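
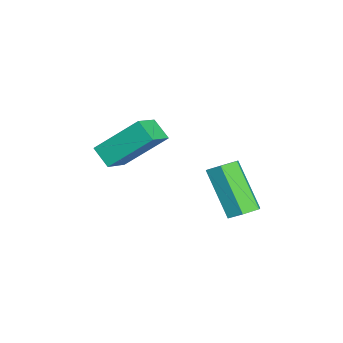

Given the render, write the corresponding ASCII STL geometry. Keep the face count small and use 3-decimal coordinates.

solid 
facet normal 0.523 0.353 -0.776
outer loop
vertex -0.112 -0.082 1.547
vertex -0.451 0.46 1.565
vertex 0.089 0.408 1.905
endloop
endfacet
facet normal 0.792 -0.537 0.290
outer loop
vertex -0.112 -0.082 1.547
vertex 0.089 0.408 1.905
vertex -1.21 -0.823 3.176
endloop
endfacet
facet normal 0.792 -0.537 0.290
outer loop
vertex -1.21 -0.823 3.176
vertex 0.089 0.408 1.905
vertex -1.009 -0.333 3.535
endloop
endfacet
facet normal -0.523 -0.354 0.776
outer loop
vertex -1.21 -0.823 3.176
vertex -1.009 -0.333 3.535
vertex -1.549 -0.28 3.195
endloop
endfacet
facet normal 0.523 0.353 -0.776
outer loop
vertex 0.089 0.408 1.905
vertex -0.451 0.46 1.565
vertex -0.25 0.951 1.924
endloop
endfacet
facet normal 0.668 0.395 0.630
outer loop
vertex 0.089 0.408 1.905
vertex -0.25 0.951 1.924
vertex -1.009 -0.333 3.535
endloop
endfacet
facet normal 0.668 0.396 0.630
outer loop
vertex -1.009 -0.333 3.535
vertex -0.25 0.951 1.924
vertex -1.348 0.21 3.553
endloop
endfacet
facet normal -0.523 -0.352 0.776
outer loop
vertex -1.009 -0.333 3.535
vertex -1.348 0.21 3.553
vertex -1.549 -0.28 3.195
endloop
endfacet
facet normal 0.523 0.353 -0.776
outer loop
vertex -0.25 0.951 1.924
vertex -0.451 0.46 1.565
vertex -0.79 1.003 1.584
endloop
endfacet
facet normal -0.124 0.932 0.340
outer loop
vertex -0.25 0.951 1.924
vertex -0.79 1.003 1.584
vertex -1.348 0.21 3.553
endloop
endfacet
facet normal -0.124 0.932 0.340
outer loop
vertex -1.348 0.21 3.553
vertex -0.79 1.003 1.584
vertex -1.888 0.262 3.213
endloop
endfacet
facet normal -0.523 -0.353 0.776
outer loop
vertex -1.348 0.21 3.553
vertex -1.888 0.262 3.213
vertex -1.549 -0.28 3.195
endloop
endfacet
facet normal 0.523 0.354 -0.776
outer loop
vertex -0.79 1.003 1.584
vertex -0.451 0.46 1.565
vertex -0.991 0.513 1.225
endloop
endfacet
facet normal -0.792 0.537 -0.290
outer loop
vertex -0.79 1.003 1.584
vertex -0.991 0.513 1.225
vertex -1.888 0.262 3.213
endloop
endfacet
facet normal -0.792 0.537 -0.290
outer loop
vertex -1.888 0.262 3.213
vertex -0.991 0.513 1.225
vertex -2.089 -0.228 2.855
endloop
endfacet
facet normal -0.523 -0.353 0.776
outer loop
vertex -1.888 0.262 3.213
vertex -2.089 -0.228 2.855
vertex -1.549 -0.28 3.195
endloop
endfacet
facet normal 0.523 0.352 -0.776
outer loop
vertex -0.991 0.513 1.225
vertex -0.451 0.46 1.565
vertex -0.652 -0.03 1.207
endloop
endfacet
facet normal -0.668 -0.396 -0.630
outer loop
vertex -0.991 0.513 1.225
vertex -0.652 -0.03 1.207
vertex -2.089 -0.228 2.855
endloop
endfacet
facet normal -0.668 -0.395 -0.630
outer loop
vertex -2.089 -0.228 2.855
vertex -0.652 -0.03 1.207
vertex -1.75 -0.771 2.836
endloop
endfacet
facet normal -0.523 -0.353 0.776
outer loop
vertex -2.089 -0.228 2.855
vertex -1.75 -0.771 2.836
vertex -1.549 -0.28 3.195
endloop
endfacet
facet normal 0.523 0.353 -0.776
outer loop
vertex -0.652 -0.03 1.207
vertex -0.451 0.46 1.565
vertex -0.112 -0.082 1.547
endloop
endfacet
facet normal 0.124 -0.932 -0.340
outer loop
vertex -0.652 -0.03 1.207
vertex -0.112 -0.082 1.547
vertex -1.75 -0.771 2.836
endloop
endfacet
facet normal 0.124 -0.932 -0.340
outer loop
vertex -1.75 -0.771 2.836
vertex -0.112 -0.082 1.547
vertex -1.21 -0.823 3.176
endloop
endfacet
facet normal -0.523 -0.353 0.776
outer loop
vertex -1.75 -0.771 2.836
vertex -1.21 -0.823 3.176
vertex -1.549 -0.28 3.195
endloop
endfacet
facet normal -0.599 -0.535 0.595
outer loop
vertex -2.655 -4.658 3.275
vertex -2.661 -3.123 4.649
vertex -3.688 -4.145 2.697
endloop
endfacet
facet normal 0.003 -0.746 -0.666
outer loop
vertex -3.119 -3.637 2.131
vertex -2.655 -4.658 3.275
vertex -3.688 -4.145 2.697
endloop
endfacet
facet normal -0.599 -0.535 0.595
outer loop
vertex -3.688 -4.145 2.697
vertex -2.661 -3.123 4.649
vertex -3.694 -2.61 4.071
endloop
endfacet
facet normal -0.801 0.398 -0.448
outer loop
vertex -3.694 -2.61 4.071
vertex -3.119 -3.637 2.131
vertex -3.688 -4.145 2.697
endloop
endfacet
facet normal 0.801 -0.398 0.448
outer loop
vertex -2.655 -4.658 3.275
vertex -2.092 -2.615 4.083
vertex -2.661 -3.123 4.649
endloop
endfacet
facet normal 0.003 -0.746 -0.666
outer loop
vertex -2.086 -4.15 2.709
vertex -2.655 -4.658 3.275
vertex -3.119 -3.637 2.131
endloop
endfacet
facet normal 0.801 -0.398 0.448
outer loop
vertex -2.086 -4.15 2.709
vertex -2.092 -2.615 4.083
vertex -2.655 -4.658 3.275
endloop
endfacet
facet normal -0.003 0.746 0.666
outer loop
vertex -2.661 -3.123 4.649
vertex -2.092 -2.615 4.083
vertex -3.694 -2.61 4.071
endloop
endfacet
facet normal -0.801 0.398 -0.448
outer loop
vertex -3.125 -2.102 3.505
vertex -3.119 -3.637 2.131
vertex -3.694 -2.61 4.071
endloop
endfacet
facet normal -0.003 0.746 0.666
outer loop
vertex -3.694 -2.61 4.071
vertex -2.092 -2.615 4.083
vertex -3.125 -2.102 3.505
endloop
endfacet
facet normal 0.599 0.535 -0.595
outer loop
vertex -3.125 -2.102 3.505
vertex -2.086 -4.15 2.709
vertex -3.119 -3.637 2.131
endloop
endfacet
facet normal 0.599 0.535 -0.595
outer loop
vertex -2.092 -2.615 4.083
vertex -2.086 -4.15 2.709
vertex -3.125 -2.102 3.505
endloop
endfacet

endsolid


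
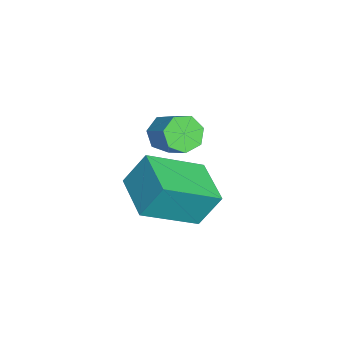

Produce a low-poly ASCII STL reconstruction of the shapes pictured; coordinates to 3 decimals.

solid 
facet normal -0.663 -0.503 -0.555
outer loop
vertex -2.34 -0.288 2.754
vertex -2.725 -0.367 3.285
vertex -2.727 0.124 2.843
endloop
endfacet
facet normal 0.321 0.478 -0.817
outer loop
vertex -2.34 -0.288 2.754
vertex -2.727 0.124 2.843
vertex -1.611 0.265 3.364
endloop
endfacet
facet normal 0.321 0.480 -0.817
outer loop
vertex -1.611 0.265 3.364
vertex -2.727 0.124 2.843
vertex -1.998 0.677 3.454
endloop
endfacet
facet normal 0.664 0.503 0.554
outer loop
vertex -1.611 0.265 3.364
vertex -1.998 0.677 3.454
vertex -1.995 0.187 3.895
endloop
endfacet
facet normal -0.663 -0.502 -0.555
outer loop
vertex -2.727 0.124 2.843
vertex -2.725 -0.367 3.285
vertex -3.113 0.167 3.265
endloop
endfacet
facet normal -0.328 0.861 -0.388
outer loop
vertex -2.727 0.124 2.843
vertex -3.113 0.167 3.265
vertex -1.998 0.677 3.454
endloop
endfacet
facet normal -0.328 0.861 -0.389
outer loop
vertex -1.998 0.677 3.454
vertex -3.113 0.167 3.265
vertex -2.384 0.72 3.875
endloop
endfacet
facet normal 0.662 0.504 0.555
outer loop
vertex -1.998 0.677 3.454
vertex -2.384 0.72 3.875
vertex -1.995 0.187 3.895
endloop
endfacet
facet normal -0.663 -0.503 -0.554
outer loop
vertex -3.113 0.167 3.265
vertex -2.725 -0.367 3.285
vertex -3.206 -0.192 3.702
endloop
endfacet
facet normal -0.731 0.595 0.334
outer loop
vertex -3.113 0.167 3.265
vertex -3.206 -0.192 3.702
vertex -2.384 0.72 3.875
endloop
endfacet
facet normal -0.731 0.595 0.334
outer loop
vertex -2.384 0.72 3.875
vertex -3.206 -0.192 3.702
vertex -2.477 0.361 4.312
endloop
endfacet
facet normal 0.662 0.504 0.555
outer loop
vertex -2.384 0.72 3.875
vertex -2.477 0.361 4.312
vertex -1.995 0.187 3.895
endloop
endfacet
facet normal -0.663 -0.503 -0.554
outer loop
vertex -3.206 -0.192 3.702
vertex -2.725 -0.367 3.285
vertex -2.936 -0.682 3.824
endloop
endfacet
facet normal -0.582 -0.120 0.804
outer loop
vertex -3.206 -0.192 3.702
vertex -2.936 -0.682 3.824
vertex -2.477 0.361 4.312
endloop
endfacet
facet normal -0.583 -0.119 0.804
outer loop
vertex -2.477 0.361 4.312
vertex -2.936 -0.682 3.824
vertex -2.207 -0.129 4.435
endloop
endfacet
facet normal 0.662 0.504 0.555
outer loop
vertex -2.477 0.361 4.312
vertex -2.207 -0.129 4.435
vertex -1.995 0.187 3.895
endloop
endfacet
facet normal -0.663 -0.504 -0.554
outer loop
vertex -2.936 -0.682 3.824
vertex -2.725 -0.367 3.285
vertex -2.507 -0.935 3.541
endloop
endfacet
facet normal 0.003 -0.743 0.669
outer loop
vertex -2.936 -0.682 3.824
vertex -2.507 -0.935 3.541
vertex -2.207 -0.129 4.435
endloop
endfacet
facet normal 0.004 -0.743 0.669
outer loop
vertex -2.207 -0.129 4.435
vertex -2.507 -0.935 3.541
vertex -1.778 -0.382 4.151
endloop
endfacet
facet normal 0.663 0.502 0.554
outer loop
vertex -2.207 -0.129 4.435
vertex -1.778 -0.382 4.151
vertex -1.995 0.187 3.895
endloop
endfacet
facet normal -0.663 -0.504 -0.554
outer loop
vertex -2.507 -0.935 3.541
vertex -2.725 -0.367 3.285
vertex -2.242 -0.76 3.065
endloop
endfacet
facet normal 0.588 -0.808 0.030
outer loop
vertex -2.507 -0.935 3.541
vertex -2.242 -0.76 3.065
vertex -1.778 -0.382 4.151
endloop
endfacet
facet normal 0.589 -0.808 0.029
outer loop
vertex -1.778 -0.382 4.151
vertex -2.242 -0.76 3.065
vertex -1.513 -0.206 3.675
endloop
endfacet
facet normal 0.663 0.503 0.555
outer loop
vertex -1.778 -0.382 4.151
vertex -1.513 -0.206 3.675
vertex -1.995 0.187 3.895
endloop
endfacet
facet normal -0.662 -0.503 -0.555
outer loop
vertex -2.242 -0.76 3.065
vertex -2.725 -0.367 3.285
vertex -2.34 -0.288 2.754
endloop
endfacet
facet normal 0.729 -0.264 -0.631
outer loop
vertex -2.242 -0.76 3.065
vertex -2.34 -0.288 2.754
vertex -1.513 -0.206 3.675
endloop
endfacet
facet normal 0.729 -0.265 -0.631
outer loop
vertex -1.513 -0.206 3.675
vertex -2.34 -0.288 2.754
vertex -1.611 0.265 3.364
endloop
endfacet
facet normal 0.663 0.504 0.554
outer loop
vertex -1.513 -0.206 3.675
vertex -1.611 0.265 3.364
vertex -1.995 0.187 3.895
endloop
endfacet
facet normal -0.908 -0.391 0.146
outer loop
vertex -0.035 -0.695 4.488
vertex -0.855 0.839 3.5
vertex 0.066 -1.326 3.426
endloop
endfacet
facet normal 0.410 -0.767 0.494
outer loop
vertex 1.475 -0.719 3.2
vertex -0.035 -0.695 4.488
vertex 0.066 -1.326 3.426
endloop
endfacet
facet normal -0.909 -0.392 0.145
outer loop
vertex 0.066 -1.326 3.426
vertex -0.855 0.839 3.5
vertex -0.753 0.208 2.437
endloop
endfacet
facet normal 0.082 -0.509 -0.857
outer loop
vertex -0.753 0.208 2.437
vertex 1.475 -0.719 3.2
vertex 0.066 -1.326 3.426
endloop
endfacet
facet normal -0.082 0.508 0.857
outer loop
vertex -0.035 -0.695 4.488
vertex 0.554 1.446 3.274
vertex -0.855 0.839 3.5
endloop
endfacet
facet normal 0.410 -0.767 0.494
outer loop
vertex 1.373 -0.088 4.263
vertex -0.035 -0.695 4.488
vertex 1.475 -0.719 3.2
endloop
endfacet
facet normal -0.082 0.509 0.857
outer loop
vertex 1.373 -0.088 4.263
vertex 0.554 1.446 3.274
vertex -0.035 -0.695 4.488
endloop
endfacet
facet normal -0.410 0.767 -0.494
outer loop
vertex -0.855 0.839 3.5
vertex 0.554 1.446 3.274
vertex -0.753 0.208 2.437
endloop
endfacet
facet normal 0.082 -0.508 -0.857
outer loop
vertex 0.655 0.815 2.212
vertex 1.475 -0.719 3.2
vertex -0.753 0.208 2.437
endloop
endfacet
facet normal -0.410 0.767 -0.494
outer loop
vertex -0.753 0.208 2.437
vertex 0.554 1.446 3.274
vertex 0.655 0.815 2.212
endloop
endfacet
facet normal 0.908 0.392 -0.145
outer loop
vertex 0.655 0.815 2.212
vertex 1.373 -0.088 4.263
vertex 1.475 -0.719 3.2
endloop
endfacet
facet normal 0.909 0.391 -0.146
outer loop
vertex 0.554 1.446 3.274
vertex 1.373 -0.088 4.263
vertex 0.655 0.815 2.212
endloop
endfacet

endsolid


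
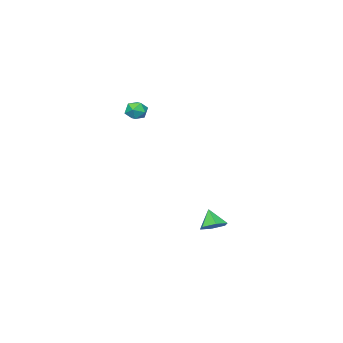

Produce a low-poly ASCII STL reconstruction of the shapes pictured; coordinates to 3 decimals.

solid 
facet normal -0.390 0.795 0.464
outer loop
vertex 1.665 -2.62 2.953
vertex 1.123 -2.959 3.079
vertex 1.617 -2.965 3.504
endloop
endfacet
facet normal 0.322 0.789 0.522
outer loop
vertex 1.665 -2.62 2.953
vertex 1.617 -2.965 3.504
vertex 2.174 -2.968 3.165
endloop
endfacet
facet normal 0.597 0.790 -0.136
outer loop
vertex 1.665 -2.62 2.953
vertex 2.174 -2.968 3.165
vertex 2.024 -2.964 2.531
endloop
endfacet
facet normal 0.056 0.797 -0.602
outer loop
vertex 1.665 -2.62 2.953
vertex 2.024 -2.964 2.531
vertex 1.374 -2.958 2.478
endloop
endfacet
facet normal -0.554 0.800 -0.230
outer loop
vertex 1.665 -2.62 2.953
vertex 1.374 -2.958 2.478
vertex 1.123 -2.959 3.079
endloop
endfacet
facet normal 0.512 0.179 0.840
outer loop
vertex 2.174 -2.968 3.165
vertex 1.617 -2.965 3.504
vertex 1.946 -3.522 3.422
endloop
endfacet
facet normal -0.639 0.190 0.745
outer loop
vertex 1.617 -2.965 3.504
vertex 1.123 -2.959 3.079
vertex 1.296 -3.516 3.369
endloop
endfacet
facet normal -0.905 0.197 -0.378
outer loop
vertex 1.123 -2.959 3.079
vertex 1.374 -2.958 2.478
vertex 1.146 -3.512 2.735
endloop
endfacet
facet normal 0.082 0.192 -0.978
outer loop
vertex 1.374 -2.958 2.478
vertex 2.024 -2.964 2.531
vertex 1.703 -3.515 2.396
endloop
endfacet
facet normal 0.957 0.180 -0.225
outer loop
vertex 2.024 -2.964 2.531
vertex 2.174 -2.968 3.165
vertex 2.197 -3.521 2.821
endloop
endfacet
facet normal -0.056 -0.797 0.602
outer loop
vertex 1.655 -3.86 2.947
vertex 1.946 -3.522 3.422
vertex 1.296 -3.516 3.369
endloop
endfacet
facet normal -0.597 -0.790 0.136
outer loop
vertex 1.655 -3.86 2.947
vertex 1.296 -3.516 3.369
vertex 1.146 -3.512 2.735
endloop
endfacet
facet normal -0.322 -0.789 -0.522
outer loop
vertex 1.655 -3.86 2.947
vertex 1.146 -3.512 2.735
vertex 1.703 -3.515 2.396
endloop
endfacet
facet normal 0.390 -0.795 -0.464
outer loop
vertex 1.655 -3.86 2.947
vertex 1.703 -3.515 2.396
vertex 2.197 -3.521 2.821
endloop
endfacet
facet normal 0.554 -0.800 0.230
outer loop
vertex 1.655 -3.86 2.947
vertex 2.197 -3.521 2.821
vertex 1.946 -3.522 3.422
endloop
endfacet
facet normal -0.082 -0.192 0.978
outer loop
vertex 1.296 -3.516 3.369
vertex 1.946 -3.522 3.422
vertex 1.617 -2.965 3.504
endloop
endfacet
facet normal -0.957 -0.180 0.225
outer loop
vertex 1.146 -3.512 2.735
vertex 1.296 -3.516 3.369
vertex 1.123 -2.959 3.079
endloop
endfacet
facet normal -0.512 -0.179 -0.840
outer loop
vertex 1.703 -3.515 2.396
vertex 1.146 -3.512 2.735
vertex 1.374 -2.958 2.478
endloop
endfacet
facet normal 0.639 -0.190 -0.745
outer loop
vertex 2.197 -3.521 2.821
vertex 1.703 -3.515 2.396
vertex 2.024 -2.964 2.531
endloop
endfacet
facet normal 0.905 -0.197 0.378
outer loop
vertex 1.946 -3.522 3.422
vertex 2.197 -3.521 2.821
vertex 2.174 -2.968 3.165
endloop
endfacet
facet normal 0.224 0.515 -0.828
outer loop
vertex 0.928 0.519 -4.225
vertex 0.207 0.621 -4.357
vertex 0.582 1.112 -3.95
endloop
endfacet
facet normal 0.632 0.010 0.775
outer loop
vertex 0.928 0.519 -4.225
vertex 0.582 1.112 -3.95
vertex -0.047 0.039 -3.423
endloop
endfacet
facet normal 0.224 0.515 -0.828
outer loop
vertex 0.582 1.112 -3.95
vertex 0.207 0.621 -4.357
vertex -0.139 1.214 -4.082
endloop
endfacet
facet normal -0.091 0.482 0.872
outer loop
vertex 0.582 1.112 -3.95
vertex -0.139 1.214 -4.082
vertex -0.047 0.039 -3.423
endloop
endfacet
facet normal 0.225 0.515 -0.827
outer loop
vertex -0.139 1.214 -4.082
vertex 0.207 0.621 -4.357
vertex -0.514 0.723 -4.49
endloop
endfacet
facet normal -0.835 0.218 0.505
outer loop
vertex -0.139 1.214 -4.082
vertex -0.514 0.723 -4.49
vertex -0.047 0.039 -3.423
endloop
endfacet
facet normal 0.225 0.515 -0.827
outer loop
vertex -0.514 0.723 -4.49
vertex 0.207 0.621 -4.357
vertex -0.167 0.13 -4.765
endloop
endfacet
facet normal -0.854 -0.519 0.041
outer loop
vertex -0.514 0.723 -4.49
vertex -0.167 0.13 -4.765
vertex -0.047 0.039 -3.423
endloop
endfacet
facet normal 0.226 0.515 -0.827
outer loop
vertex -0.167 0.13 -4.765
vertex 0.207 0.621 -4.357
vertex 0.553 0.027 -4.632
endloop
endfacet
facet normal -0.131 -0.990 -0.055
outer loop
vertex -0.167 0.13 -4.765
vertex 0.553 0.027 -4.632
vertex -0.047 0.039 -3.423
endloop
endfacet
facet normal 0.224 0.514 -0.828
outer loop
vertex 0.553 0.027 -4.632
vertex 0.207 0.621 -4.357
vertex 0.928 0.519 -4.225
endloop
endfacet
facet normal 0.614 -0.726 0.312
outer loop
vertex 0.553 0.027 -4.632
vertex 0.928 0.519 -4.225
vertex -0.047 0.039 -3.423
endloop
endfacet

endsolid


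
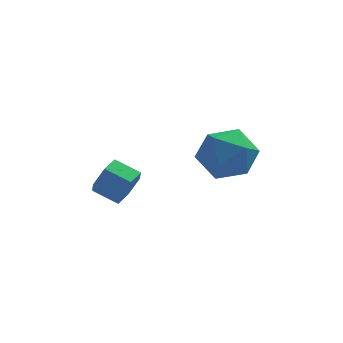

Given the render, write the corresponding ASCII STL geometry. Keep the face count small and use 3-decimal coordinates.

solid 
facet normal 0.800 -0.469 -0.374
outer loop
vertex -0.073 1.186 2.661
vertex -0.502 0.988 1.991
vertex -0.08 1.69 2.014
endloop
endfacet
facet normal 0.599 0.635 0.488
outer loop
vertex -0.073 1.186 2.661
vertex -0.08 1.69 2.014
vertex -0.969 1.711 3.079
endloop
endfacet
facet normal 0.599 0.635 0.488
outer loop
vertex -0.969 1.711 3.079
vertex -0.08 1.69 2.014
vertex -0.976 2.215 2.432
endloop
endfacet
facet normal -0.801 0.468 0.374
outer loop
vertex -0.969 1.711 3.079
vertex -0.976 2.215 2.432
vertex -1.398 1.512 2.409
endloop
endfacet
facet normal 0.800 -0.469 -0.373
outer loop
vertex -0.08 1.69 2.014
vertex -0.502 0.988 1.991
vertex -0.509 1.491 1.344
endloop
endfacet
facet normal 0.293 0.849 -0.440
outer loop
vertex -0.08 1.69 2.014
vertex -0.509 1.491 1.344
vertex -0.976 2.215 2.432
endloop
endfacet
facet normal 0.293 0.849 -0.440
outer loop
vertex -0.976 2.215 2.432
vertex -0.509 1.491 1.344
vertex -1.405 2.016 1.762
endloop
endfacet
facet normal -0.801 0.468 0.374
outer loop
vertex -0.976 2.215 2.432
vertex -1.405 2.016 1.762
vertex -1.398 1.512 2.409
endloop
endfacet
facet normal 0.800 -0.469 -0.373
outer loop
vertex -0.509 1.491 1.344
vertex -0.502 0.988 1.991
vertex -0.931 0.789 1.321
endloop
endfacet
facet normal -0.307 0.215 -0.927
outer loop
vertex -0.509 1.491 1.344
vertex -0.931 0.789 1.321
vertex -1.405 2.016 1.762
endloop
endfacet
facet normal -0.307 0.215 -0.927
outer loop
vertex -1.405 2.016 1.762
vertex -0.931 0.789 1.321
vertex -1.827 1.314 1.739
endloop
endfacet
facet normal -0.800 0.469 0.374
outer loop
vertex -1.405 2.016 1.762
vertex -1.827 1.314 1.739
vertex -1.398 1.512 2.409
endloop
endfacet
facet normal 0.801 -0.468 -0.374
outer loop
vertex -0.931 0.789 1.321
vertex -0.502 0.988 1.991
vertex -0.924 0.285 1.968
endloop
endfacet
facet normal -0.599 -0.635 -0.488
outer loop
vertex -0.931 0.789 1.321
vertex -0.924 0.285 1.968
vertex -1.827 1.314 1.739
endloop
endfacet
facet normal -0.599 -0.635 -0.488
outer loop
vertex -1.827 1.314 1.739
vertex -0.924 0.285 1.968
vertex -1.82 0.81 2.386
endloop
endfacet
facet normal -0.800 0.469 0.374
outer loop
vertex -1.827 1.314 1.739
vertex -1.82 0.81 2.386
vertex -1.398 1.512 2.409
endloop
endfacet
facet normal 0.801 -0.468 -0.374
outer loop
vertex -0.924 0.285 1.968
vertex -0.502 0.988 1.991
vertex -0.495 0.484 2.638
endloop
endfacet
facet normal -0.293 -0.849 0.440
outer loop
vertex -0.924 0.285 1.968
vertex -0.495 0.484 2.638
vertex -1.82 0.81 2.386
endloop
endfacet
facet normal -0.293 -0.849 0.440
outer loop
vertex -1.82 0.81 2.386
vertex -0.495 0.484 2.638
vertex -1.391 1.009 3.056
endloop
endfacet
facet normal -0.800 0.469 0.373
outer loop
vertex -1.82 0.81 2.386
vertex -1.391 1.009 3.056
vertex -1.398 1.512 2.409
endloop
endfacet
facet normal 0.800 -0.469 -0.374
outer loop
vertex -0.495 0.484 2.638
vertex -0.502 0.988 1.991
vertex -0.073 1.186 2.661
endloop
endfacet
facet normal 0.307 -0.215 0.927
outer loop
vertex -0.495 0.484 2.638
vertex -0.073 1.186 2.661
vertex -1.391 1.009 3.056
endloop
endfacet
facet normal 0.307 -0.215 0.927
outer loop
vertex -1.391 1.009 3.056
vertex -0.073 1.186 2.661
vertex -0.969 1.711 3.079
endloop
endfacet
facet normal -0.800 0.469 0.373
outer loop
vertex -1.391 1.009 3.056
vertex -0.969 1.711 3.079
vertex -1.398 1.512 2.409
endloop
endfacet
facet normal -0.834 0.545 -0.085
outer loop
vertex 2.423 1.61 2.926
vertex 1.813 0.786 3.625
vertex 2.388 1.748 4.158
endloop
endfacet
facet normal -0.254 0.960 -0.115
outer loop
vertex 2.423 1.61 2.926
vertex 2.388 1.748 4.158
vertex 3.444 1.954 3.541
endloop
endfacet
facet normal 0.149 0.736 -0.660
outer loop
vertex 2.423 1.61 2.926
vertex 3.444 1.954 3.541
vertex 3.523 1.119 2.627
endloop
endfacet
facet normal -0.181 0.183 -0.966
outer loop
vertex 2.423 1.61 2.926
vertex 3.523 1.119 2.627
vertex 2.515 0.397 2.679
endloop
endfacet
facet normal -0.788 0.065 -0.612
outer loop
vertex 2.423 1.61 2.926
vertex 2.515 0.397 2.679
vertex 1.813 0.786 3.625
endloop
endfacet
facet normal 0.116 0.865 0.487
outer loop
vertex 3.444 1.954 3.541
vertex 2.388 1.748 4.158
vertex 3.465 1.343 4.621
endloop
endfacet
facet normal -0.822 0.194 0.536
outer loop
vertex 2.388 1.748 4.158
vertex 1.813 0.786 3.625
vertex 2.457 0.621 4.673
endloop
endfacet
facet normal -0.748 -0.583 -0.315
outer loop
vertex 1.813 0.786 3.625
vertex 2.515 0.397 2.679
vertex 2.536 -0.214 3.759
endloop
endfacet
facet normal 0.235 -0.392 -0.889
outer loop
vertex 2.515 0.397 2.679
vertex 3.523 1.119 2.627
vertex 3.592 -0.008 3.142
endloop
endfacet
facet normal 0.769 0.503 -0.393
outer loop
vertex 3.523 1.119 2.627
vertex 3.444 1.954 3.541
vertex 4.167 0.954 3.675
endloop
endfacet
facet normal 0.181 -0.183 0.966
outer loop
vertex 3.557 0.13 4.374
vertex 3.465 1.343 4.621
vertex 2.457 0.621 4.673
endloop
endfacet
facet normal -0.149 -0.736 0.660
outer loop
vertex 3.557 0.13 4.374
vertex 2.457 0.621 4.673
vertex 2.536 -0.214 3.759
endloop
endfacet
facet normal 0.254 -0.960 0.115
outer loop
vertex 3.557 0.13 4.374
vertex 2.536 -0.214 3.759
vertex 3.592 -0.008 3.142
endloop
endfacet
facet normal 0.834 -0.545 0.085
outer loop
vertex 3.557 0.13 4.374
vertex 3.592 -0.008 3.142
vertex 4.167 0.954 3.675
endloop
endfacet
facet normal 0.788 -0.065 0.612
outer loop
vertex 3.557 0.13 4.374
vertex 4.167 0.954 3.675
vertex 3.465 1.343 4.621
endloop
endfacet
facet normal -0.235 0.392 0.889
outer loop
vertex 2.457 0.621 4.673
vertex 3.465 1.343 4.621
vertex 2.388 1.748 4.158
endloop
endfacet
facet normal -0.769 -0.503 0.393
outer loop
vertex 2.536 -0.214 3.759
vertex 2.457 0.621 4.673
vertex 1.813 0.786 3.625
endloop
endfacet
facet normal -0.116 -0.865 -0.487
outer loop
vertex 3.592 -0.008 3.142
vertex 2.536 -0.214 3.759
vertex 2.515 0.397 2.679
endloop
endfacet
facet normal 0.822 -0.194 -0.536
outer loop
vertex 4.167 0.954 3.675
vertex 3.592 -0.008 3.142
vertex 3.523 1.119 2.627
endloop
endfacet
facet normal 0.748 0.583 0.315
outer loop
vertex 3.465 1.343 4.621
vertex 4.167 0.954 3.675
vertex 3.444 1.954 3.541
endloop
endfacet

endsolid


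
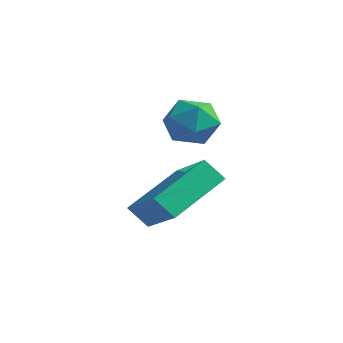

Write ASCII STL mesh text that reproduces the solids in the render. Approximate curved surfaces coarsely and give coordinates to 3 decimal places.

solid 
facet normal -0.177 0.975 0.138
outer loop
vertex 2.489 -1.469 0.409
vertex 1.769 -1.655 0.801
vertex 2.483 -1.588 1.242
endloop
endfacet
facet normal 0.523 0.843 0.124
outer loop
vertex 2.489 -1.469 0.409
vertex 2.483 -1.588 1.242
vertex 3.107 -1.907 0.777
endloop
endfacet
facet normal 0.679 0.537 -0.501
outer loop
vertex 2.489 -1.469 0.409
vertex 3.107 -1.907 0.777
vertex 2.779 -2.171 0.049
endloop
endfacet
facet normal 0.074 0.479 -0.875
outer loop
vertex 2.489 -1.469 0.409
vertex 2.779 -2.171 0.049
vertex 1.952 -2.016 0.064
endloop
endfacet
facet normal -0.455 0.750 -0.480
outer loop
vertex 2.489 -1.469 0.409
vertex 1.952 -2.016 0.064
vertex 1.769 -1.655 0.801
endloop
endfacet
facet normal 0.669 0.373 0.642
outer loop
vertex 3.107 -1.907 0.777
vertex 2.483 -1.588 1.242
vertex 2.768 -2.364 1.396
endloop
endfacet
facet normal -0.465 0.586 0.664
outer loop
vertex 2.483 -1.588 1.242
vertex 1.769 -1.655 0.801
vertex 1.941 -2.209 1.411
endloop
endfacet
facet normal -0.915 0.223 -0.336
outer loop
vertex 1.769 -1.655 0.801
vertex 1.952 -2.016 0.064
vertex 1.613 -2.473 0.683
endloop
endfacet
facet normal -0.058 -0.215 -0.975
outer loop
vertex 1.952 -2.016 0.064
vertex 2.779 -2.171 0.049
vertex 2.237 -2.792 0.218
endloop
endfacet
facet normal 0.921 -0.122 -0.371
outer loop
vertex 2.779 -2.171 0.049
vertex 3.107 -1.907 0.777
vertex 2.951 -2.725 0.659
endloop
endfacet
facet normal -0.074 -0.479 0.875
outer loop
vertex 2.231 -2.911 1.051
vertex 2.768 -2.364 1.396
vertex 1.941 -2.209 1.411
endloop
endfacet
facet normal -0.679 -0.537 0.501
outer loop
vertex 2.231 -2.911 1.051
vertex 1.941 -2.209 1.411
vertex 1.613 -2.473 0.683
endloop
endfacet
facet normal -0.523 -0.843 -0.124
outer loop
vertex 2.231 -2.911 1.051
vertex 1.613 -2.473 0.683
vertex 2.237 -2.792 0.218
endloop
endfacet
facet normal 0.177 -0.975 -0.138
outer loop
vertex 2.231 -2.911 1.051
vertex 2.237 -2.792 0.218
vertex 2.951 -2.725 0.659
endloop
endfacet
facet normal 0.455 -0.750 0.480
outer loop
vertex 2.231 -2.911 1.051
vertex 2.951 -2.725 0.659
vertex 2.768 -2.364 1.396
endloop
endfacet
facet normal 0.058 0.215 0.975
outer loop
vertex 1.941 -2.209 1.411
vertex 2.768 -2.364 1.396
vertex 2.483 -1.588 1.242
endloop
endfacet
facet normal -0.921 0.122 0.371
outer loop
vertex 1.613 -2.473 0.683
vertex 1.941 -2.209 1.411
vertex 1.769 -1.655 0.801
endloop
endfacet
facet normal -0.669 -0.373 -0.642
outer loop
vertex 2.237 -2.792 0.218
vertex 1.613 -2.473 0.683
vertex 1.952 -2.016 0.064
endloop
endfacet
facet normal 0.465 -0.586 -0.664
outer loop
vertex 2.951 -2.725 0.659
vertex 2.237 -2.792 0.218
vertex 2.779 -2.171 0.049
endloop
endfacet
facet normal 0.915 -0.223 0.336
outer loop
vertex 2.768 -2.364 1.396
vertex 2.951 -2.725 0.659
vertex 3.107 -1.907 0.777
endloop
endfacet
facet normal -0.600 -0.306 0.739
outer loop
vertex 2.706 -4.013 -1.335
vertex 2.831 -2.226 -0.492
vertex 1.271 -3.468 -2.275
endloop
endfacet
facet normal -0.064 -0.903 -0.426
outer loop
vertex 1.769 -3.214 -2.888
vertex 2.706 -4.013 -1.335
vertex 1.271 -3.468 -2.275
endloop
endfacet
facet normal -0.600 -0.306 0.739
outer loop
vertex 1.271 -3.468 -2.275
vertex 2.831 -2.226 -0.492
vertex 1.396 -1.681 -1.432
endloop
endfacet
facet normal -0.797 0.302 -0.522
outer loop
vertex 1.396 -1.681 -1.432
vertex 1.769 -3.214 -2.888
vertex 1.271 -3.468 -2.275
endloop
endfacet
facet normal 0.797 -0.302 0.522
outer loop
vertex 2.706 -4.013 -1.335
vertex 3.329 -1.972 -1.105
vertex 2.831 -2.226 -0.492
endloop
endfacet
facet normal -0.064 -0.903 -0.426
outer loop
vertex 3.204 -3.759 -1.948
vertex 2.706 -4.013 -1.335
vertex 1.769 -3.214 -2.888
endloop
endfacet
facet normal 0.797 -0.302 0.522
outer loop
vertex 3.204 -3.759 -1.948
vertex 3.329 -1.972 -1.105
vertex 2.706 -4.013 -1.335
endloop
endfacet
facet normal 0.064 0.903 0.426
outer loop
vertex 2.831 -2.226 -0.492
vertex 3.329 -1.972 -1.105
vertex 1.396 -1.681 -1.432
endloop
endfacet
facet normal -0.797 0.302 -0.522
outer loop
vertex 1.894 -1.427 -2.045
vertex 1.769 -3.214 -2.888
vertex 1.396 -1.681 -1.432
endloop
endfacet
facet normal 0.064 0.903 0.426
outer loop
vertex 1.396 -1.681 -1.432
vertex 3.329 -1.972 -1.105
vertex 1.894 -1.427 -2.045
endloop
endfacet
facet normal 0.600 0.306 -0.739
outer loop
vertex 1.894 -1.427 -2.045
vertex 3.204 -3.759 -1.948
vertex 1.769 -3.214 -2.888
endloop
endfacet
facet normal 0.600 0.306 -0.739
outer loop
vertex 3.329 -1.972 -1.105
vertex 3.204 -3.759 -1.948
vertex 1.894 -1.427 -2.045
endloop
endfacet

endsolid


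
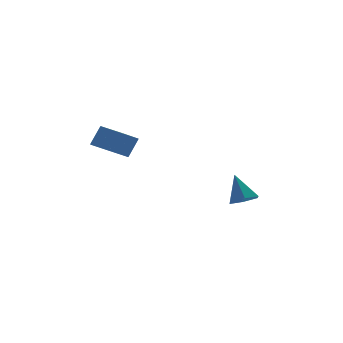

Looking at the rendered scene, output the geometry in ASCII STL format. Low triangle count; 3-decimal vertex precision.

solid 
facet normal -0.804 -0.311 0.506
outer loop
vertex -4.017 2.428 4.46
vertex -4.534 3.998 4.603
vertex -4.74 2.301 3.233
endloop
endfacet
facet normal 0.312 -0.946 -0.086
outer loop
vertex -3.446 2.802 2.417
vertex -4.017 2.428 4.46
vertex -4.74 2.301 3.233
endloop
endfacet
facet normal -0.804 -0.311 0.506
outer loop
vertex -4.74 2.301 3.233
vertex -4.534 3.998 4.603
vertex -5.258 3.872 3.376
endloop
endfacet
facet normal -0.506 -0.089 -0.858
outer loop
vertex -5.258 3.872 3.376
vertex -3.446 2.802 2.417
vertex -4.74 2.301 3.233
endloop
endfacet
facet normal 0.507 0.089 0.858
outer loop
vertex -4.017 2.428 4.46
vertex -3.24 4.499 3.787
vertex -4.534 3.998 4.603
endloop
endfacet
facet normal 0.311 -0.946 -0.086
outer loop
vertex -2.722 2.928 3.644
vertex -4.017 2.428 4.46
vertex -3.446 2.802 2.417
endloop
endfacet
facet normal 0.506 0.089 0.858
outer loop
vertex -2.722 2.928 3.644
vertex -3.24 4.499 3.787
vertex -4.017 2.428 4.46
endloop
endfacet
facet normal -0.312 0.946 0.087
outer loop
vertex -4.534 3.998 4.603
vertex -3.24 4.499 3.787
vertex -5.258 3.872 3.376
endloop
endfacet
facet normal -0.506 -0.089 -0.858
outer loop
vertex -3.963 4.372 2.56
vertex -3.446 2.802 2.417
vertex -5.258 3.872 3.376
endloop
endfacet
facet normal -0.311 0.946 0.086
outer loop
vertex -5.258 3.872 3.376
vertex -3.24 4.499 3.787
vertex -3.963 4.372 2.56
endloop
endfacet
facet normal 0.804 0.311 -0.506
outer loop
vertex -3.963 4.372 2.56
vertex -2.722 2.928 3.644
vertex -3.446 2.802 2.417
endloop
endfacet
facet normal 0.804 0.311 -0.506
outer loop
vertex -3.24 4.499 3.787
vertex -2.722 2.928 3.644
vertex -3.963 4.372 2.56
endloop
endfacet
facet normal -0.010 -0.550 -0.835
outer loop
vertex 4.177 1.384 -1.801
vertex 3.222 1.314 -1.744
vertex 3.621 2.041 -2.227
endloop
endfacet
facet normal 0.754 0.657 0.029
outer loop
vertex 4.177 1.384 -1.801
vertex 3.621 2.041 -2.227
vertex 3.238 2.386 -0.116
endloop
endfacet
facet normal -0.008 -0.550 -0.835
outer loop
vertex 3.621 2.041 -2.227
vertex 3.222 1.314 -1.744
vertex 2.665 1.97 -2.171
endloop
endfacet
facet normal -0.083 0.981 -0.175
outer loop
vertex 3.621 2.041 -2.227
vertex 2.665 1.97 -2.171
vertex 3.238 2.386 -0.116
endloop
endfacet
facet normal -0.008 -0.550 -0.835
outer loop
vertex 2.665 1.97 -2.171
vertex 3.222 1.314 -1.744
vertex 2.266 1.243 -1.688
endloop
endfacet
facet normal -0.833 0.539 0.123
outer loop
vertex 2.665 1.97 -2.171
vertex 2.266 1.243 -1.688
vertex 3.238 2.386 -0.116
endloop
endfacet
facet normal -0.008 -0.550 -0.835
outer loop
vertex 2.266 1.243 -1.688
vertex 3.222 1.314 -1.744
vertex 2.822 0.587 -1.261
endloop
endfacet
facet normal -0.747 -0.226 0.626
outer loop
vertex 2.266 1.243 -1.688
vertex 2.822 0.587 -1.261
vertex 3.238 2.386 -0.116
endloop
endfacet
facet normal -0.010 -0.550 -0.835
outer loop
vertex 2.822 0.587 -1.261
vertex 3.222 1.314 -1.744
vertex 3.778 0.657 -1.318
endloop
endfacet
facet normal 0.090 -0.549 0.831
outer loop
vertex 2.822 0.587 -1.261
vertex 3.778 0.657 -1.318
vertex 3.238 2.386 -0.116
endloop
endfacet
facet normal -0.010 -0.550 -0.835
outer loop
vertex 3.778 0.657 -1.318
vertex 3.222 1.314 -1.744
vertex 4.177 1.384 -1.801
endloop
endfacet
facet normal 0.840 -0.108 0.532
outer loop
vertex 3.778 0.657 -1.318
vertex 4.177 1.384 -1.801
vertex 3.238 2.386 -0.116
endloop
endfacet

endsolid


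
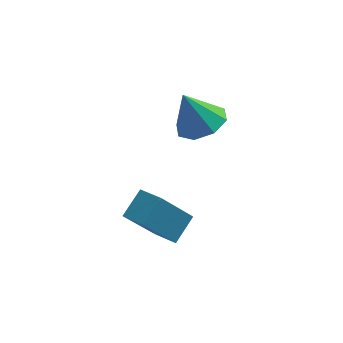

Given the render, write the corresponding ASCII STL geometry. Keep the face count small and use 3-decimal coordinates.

solid 
facet normal -0.725 0.648 -0.234
outer loop
vertex -1.92 -3.901 2.069
vertex -1.441 -3.155 2.65
vertex -1.006 -3.389 0.655
endloop
endfacet
facet normal -0.453 -0.704 -0.547
outer loop
vertex -0.339 -3.985 0.87
vertex -1.92 -3.901 2.069
vertex -1.006 -3.389 0.655
endloop
endfacet
facet normal -0.725 0.648 -0.234
outer loop
vertex -1.006 -3.389 0.655
vertex -1.441 -3.155 2.65
vertex -0.527 -2.643 1.235
endloop
endfacet
facet normal 0.519 0.291 -0.803
outer loop
vertex -0.527 -2.643 1.235
vertex -0.339 -3.985 0.87
vertex -1.006 -3.389 0.655
endloop
endfacet
facet normal -0.520 -0.292 0.803
outer loop
vertex -1.92 -3.901 2.069
vertex -0.774 -3.751 2.865
vertex -1.441 -3.155 2.65
endloop
endfacet
facet normal -0.452 -0.704 -0.547
outer loop
vertex -1.253 -4.497 2.285
vertex -1.92 -3.901 2.069
vertex -0.339 -3.985 0.87
endloop
endfacet
facet normal -0.520 -0.291 0.803
outer loop
vertex -1.253 -4.497 2.285
vertex -0.774 -3.751 2.865
vertex -1.92 -3.901 2.069
endloop
endfacet
facet normal 0.453 0.704 0.547
outer loop
vertex -1.441 -3.155 2.65
vertex -0.774 -3.751 2.865
vertex -0.527 -2.643 1.235
endloop
endfacet
facet normal 0.520 0.291 -0.803
outer loop
vertex 0.14 -3.239 1.451
vertex -0.339 -3.985 0.87
vertex -0.527 -2.643 1.235
endloop
endfacet
facet normal 0.452 0.704 0.547
outer loop
vertex -0.527 -2.643 1.235
vertex -0.774 -3.751 2.865
vertex 0.14 -3.239 1.451
endloop
endfacet
facet normal 0.725 -0.648 0.234
outer loop
vertex 0.14 -3.239 1.451
vertex -1.253 -4.497 2.285
vertex -0.339 -3.985 0.87
endloop
endfacet
facet normal 0.725 -0.648 0.234
outer loop
vertex -0.774 -3.751 2.865
vertex -1.253 -4.497 2.285
vertex 0.14 -3.239 1.451
endloop
endfacet
facet normal 0.401 -0.019 -0.916
outer loop
vertex 0.95 0.199 3.548
vertex 0.261 -0.264 3.256
vertex 0.452 0.593 3.322
endloop
endfacet
facet normal 0.277 0.717 0.640
outer loop
vertex 0.95 0.199 3.548
vertex 0.452 0.593 3.322
vertex -0.321 -0.236 4.584
endloop
endfacet
facet normal 0.401 -0.019 -0.916
outer loop
vertex 0.452 0.593 3.322
vertex 0.261 -0.264 3.256
vertex -0.158 0.484 3.057
endloop
endfacet
facet normal -0.319 0.870 0.376
outer loop
vertex 0.452 0.593 3.322
vertex -0.158 0.484 3.057
vertex -0.321 -0.236 4.584
endloop
endfacet
facet normal 0.400 -0.019 -0.916
outer loop
vertex -0.158 0.484 3.057
vertex 0.261 -0.264 3.256
vertex -0.523 -0.063 2.909
endloop
endfacet
facet normal -0.841 0.519 0.155
outer loop
vertex -0.158 0.484 3.057
vertex -0.523 -0.063 2.909
vertex -0.321 -0.236 4.584
endloop
endfacet
facet normal 0.401 -0.019 -0.916
outer loop
vertex -0.523 -0.063 2.909
vertex 0.261 -0.264 3.256
vertex -0.428 -0.727 2.964
endloop
endfacet
facet normal -0.986 -0.132 0.105
outer loop
vertex -0.523 -0.063 2.909
vertex -0.428 -0.727 2.964
vertex -0.321 -0.236 4.584
endloop
endfacet
facet normal 0.401 -0.019 -0.916
outer loop
vertex -0.428 -0.727 2.964
vertex 0.261 -0.264 3.256
vertex 0.07 -1.12 3.19
endloop
endfacet
facet normal -0.668 -0.699 0.256
outer loop
vertex -0.428 -0.727 2.964
vertex 0.07 -1.12 3.19
vertex -0.321 -0.236 4.584
endloop
endfacet
facet normal 0.402 -0.019 -0.916
outer loop
vertex 0.07 -1.12 3.19
vertex 0.261 -0.264 3.256
vertex 0.679 -1.012 3.455
endloop
endfacet
facet normal -0.075 -0.852 0.519
outer loop
vertex 0.07 -1.12 3.19
vertex 0.679 -1.012 3.455
vertex -0.321 -0.236 4.584
endloop
endfacet
facet normal 0.401 -0.020 -0.916
outer loop
vertex 0.679 -1.012 3.455
vertex 0.261 -0.264 3.256
vertex 1.044 -0.465 3.603
endloop
endfacet
facet normal 0.449 -0.500 0.741
outer loop
vertex 0.679 -1.012 3.455
vertex 1.044 -0.465 3.603
vertex -0.321 -0.236 4.584
endloop
endfacet
facet normal 0.401 -0.019 -0.916
outer loop
vertex 1.044 -0.465 3.603
vertex 0.261 -0.264 3.256
vertex 0.95 0.199 3.548
endloop
endfacet
facet normal 0.593 0.150 0.791
outer loop
vertex 1.044 -0.465 3.603
vertex 0.95 0.199 3.548
vertex -0.321 -0.236 4.584
endloop
endfacet

endsolid


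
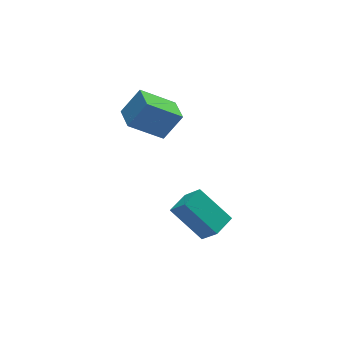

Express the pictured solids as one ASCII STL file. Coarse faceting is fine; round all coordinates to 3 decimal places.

solid 
facet normal -0.625 -0.044 -0.780
outer loop
vertex -5.032 1.909 0.117
vertex -4.907 3.01 -0.045
vertex -3.657 1.591 -0.967
endloop
endfacet
facet normal -0.113 -0.983 0.145
outer loop
vertex -2.813 1.65 0.085
vertex -5.032 1.909 0.117
vertex -3.657 1.591 -0.967
endloop
endfacet
facet normal -0.625 -0.044 -0.780
outer loop
vertex -3.657 1.591 -0.967
vertex -4.907 3.01 -0.045
vertex -3.531 2.692 -1.13
endloop
endfacet
facet normal 0.772 -0.179 -0.610
outer loop
vertex -3.531 2.692 -1.13
vertex -2.813 1.65 0.085
vertex -3.657 1.591 -0.967
endloop
endfacet
facet normal -0.772 0.177 0.610
outer loop
vertex -5.032 1.909 0.117
vertex -4.063 3.069 1.007
vertex -4.907 3.01 -0.045
endloop
endfacet
facet normal -0.113 -0.983 0.145
outer loop
vertex -4.189 1.968 1.17
vertex -5.032 1.909 0.117
vertex -2.813 1.65 0.085
endloop
endfacet
facet normal -0.773 0.179 0.609
outer loop
vertex -4.189 1.968 1.17
vertex -4.063 3.069 1.007
vertex -5.032 1.909 0.117
endloop
endfacet
facet normal 0.113 0.983 -0.145
outer loop
vertex -4.907 3.01 -0.045
vertex -4.063 3.069 1.007
vertex -3.531 2.692 -1.13
endloop
endfacet
facet normal 0.773 -0.177 -0.609
outer loop
vertex -2.688 2.751 -0.077
vertex -2.813 1.65 0.085
vertex -3.531 2.692 -1.13
endloop
endfacet
facet normal 0.113 0.983 -0.145
outer loop
vertex -3.531 2.692 -1.13
vertex -4.063 3.069 1.007
vertex -2.688 2.751 -0.077
endloop
endfacet
facet normal 0.625 0.044 0.780
outer loop
vertex -2.688 2.751 -0.077
vertex -4.189 1.968 1.17
vertex -2.813 1.65 0.085
endloop
endfacet
facet normal 0.625 0.044 0.780
outer loop
vertex -4.063 3.069 1.007
vertex -4.189 1.968 1.17
vertex -2.688 2.751 -0.077
endloop
endfacet
facet normal -0.842 -0.531 -0.097
outer loop
vertex -4.329 -2.257 -1.1
vertex -4.654 -1.56 -2.098
vertex -3.48 -3.406 -2.178
endloop
endfacet
facet normal 0.258 -0.553 0.792
outer loop
vertex -2.646 -2.88 -2.082
vertex -4.329 -2.257 -1.1
vertex -3.48 -3.406 -2.178
endloop
endfacet
facet normal -0.842 -0.531 -0.098
outer loop
vertex -3.48 -3.406 -2.178
vertex -4.654 -1.56 -2.098
vertex -3.804 -2.709 -3.176
endloop
endfacet
facet normal 0.474 -0.642 -0.602
outer loop
vertex -3.804 -2.709 -3.176
vertex -2.646 -2.88 -2.082
vertex -3.48 -3.406 -2.178
endloop
endfacet
facet normal -0.474 0.642 0.603
outer loop
vertex -4.329 -2.257 -1.1
vertex -3.82 -1.034 -2.002
vertex -4.654 -1.56 -2.098
endloop
endfacet
facet normal 0.258 -0.553 0.792
outer loop
vertex -3.496 -1.731 -1.004
vertex -4.329 -2.257 -1.1
vertex -2.646 -2.88 -2.082
endloop
endfacet
facet normal -0.475 0.642 0.602
outer loop
vertex -3.496 -1.731 -1.004
vertex -3.82 -1.034 -2.002
vertex -4.329 -2.257 -1.1
endloop
endfacet
facet normal -0.258 0.553 -0.792
outer loop
vertex -4.654 -1.56 -2.098
vertex -3.82 -1.034 -2.002
vertex -3.804 -2.709 -3.176
endloop
endfacet
facet normal 0.475 -0.642 -0.603
outer loop
vertex -2.971 -2.183 -3.08
vertex -2.646 -2.88 -2.082
vertex -3.804 -2.709 -3.176
endloop
endfacet
facet normal -0.258 0.553 -0.792
outer loop
vertex -3.804 -2.709 -3.176
vertex -3.82 -1.034 -2.002
vertex -2.971 -2.183 -3.08
endloop
endfacet
facet normal 0.842 0.531 0.097
outer loop
vertex -2.971 -2.183 -3.08
vertex -3.496 -1.731 -1.004
vertex -2.646 -2.88 -2.082
endloop
endfacet
facet normal 0.842 0.531 0.097
outer loop
vertex -3.82 -1.034 -2.002
vertex -3.496 -1.731 -1.004
vertex -2.971 -2.183 -3.08
endloop
endfacet

endsolid


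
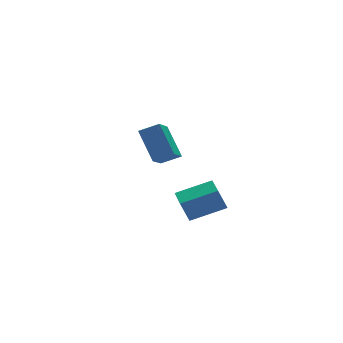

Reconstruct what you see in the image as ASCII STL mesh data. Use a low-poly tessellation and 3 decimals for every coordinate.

solid 
facet normal -0.910 0.207 -0.360
outer loop
vertex -0.592 -4.173 -0.75
vertex -0.224 -2.669 -0.815
vertex -0.17 -4.327 -1.906
endloop
endfacet
facet normal -0.238 -0.970 0.042
outer loop
vertex 1.604 -4.731 -1.205
vertex -0.592 -4.173 -0.75
vertex -0.17 -4.327 -1.906
endloop
endfacet
facet normal -0.910 0.207 -0.360
outer loop
vertex -0.17 -4.327 -1.906
vertex -0.224 -2.669 -0.815
vertex 0.198 -2.823 -1.971
endloop
endfacet
facet normal 0.340 -0.124 -0.932
outer loop
vertex 0.198 -2.823 -1.971
vertex 1.604 -4.731 -1.205
vertex -0.17 -4.327 -1.906
endloop
endfacet
facet normal -0.340 0.124 0.932
outer loop
vertex -0.592 -4.173 -0.75
vertex 1.55 -3.073 -0.114
vertex -0.224 -2.669 -0.815
endloop
endfacet
facet normal -0.238 -0.970 0.042
outer loop
vertex 1.182 -4.577 -0.049
vertex -0.592 -4.173 -0.75
vertex 1.604 -4.731 -1.205
endloop
endfacet
facet normal -0.340 0.124 0.932
outer loop
vertex 1.182 -4.577 -0.049
vertex 1.55 -3.073 -0.114
vertex -0.592 -4.173 -0.75
endloop
endfacet
facet normal 0.238 0.970 -0.042
outer loop
vertex -0.224 -2.669 -0.815
vertex 1.55 -3.073 -0.114
vertex 0.198 -2.823 -1.971
endloop
endfacet
facet normal 0.340 -0.124 -0.932
outer loop
vertex 1.972 -3.227 -1.27
vertex 1.604 -4.731 -1.205
vertex 0.198 -2.823 -1.971
endloop
endfacet
facet normal 0.238 0.970 -0.042
outer loop
vertex 0.198 -2.823 -1.971
vertex 1.55 -3.073 -0.114
vertex 1.972 -3.227 -1.27
endloop
endfacet
facet normal 0.910 -0.207 0.360
outer loop
vertex 1.972 -3.227 -1.27
vertex 1.182 -4.577 -0.049
vertex 1.604 -4.731 -1.205
endloop
endfacet
facet normal 0.910 -0.207 0.360
outer loop
vertex 1.55 -3.073 -0.114
vertex 1.182 -4.577 -0.049
vertex 1.972 -3.227 -1.27
endloop
endfacet
facet normal -0.827 0.363 -0.429
outer loop
vertex 0.172 1.07 -0.371
vertex -0.056 2.426 1.216
vertex 1.048 2.138 -1.158
endloop
endfacet
facet normal 0.109 -0.646 -0.756
outer loop
vertex 2.016 1.714 -0.656
vertex 0.172 1.07 -0.371
vertex 1.048 2.138 -1.158
endloop
endfacet
facet normal -0.827 0.363 -0.429
outer loop
vertex 1.048 2.138 -1.158
vertex -0.056 2.426 1.216
vertex 0.82 3.494 0.429
endloop
endfacet
facet normal 0.551 0.672 -0.495
outer loop
vertex 0.82 3.494 0.429
vertex 2.016 1.714 -0.656
vertex 1.048 2.138 -1.158
endloop
endfacet
facet normal -0.551 -0.672 0.495
outer loop
vertex 0.172 1.07 -0.371
vertex 0.912 2.002 1.718
vertex -0.056 2.426 1.216
endloop
endfacet
facet normal 0.109 -0.646 -0.756
outer loop
vertex 1.14 0.646 0.131
vertex 0.172 1.07 -0.371
vertex 2.016 1.714 -0.656
endloop
endfacet
facet normal -0.551 -0.672 0.495
outer loop
vertex 1.14 0.646 0.131
vertex 0.912 2.002 1.718
vertex 0.172 1.07 -0.371
endloop
endfacet
facet normal -0.109 0.646 0.756
outer loop
vertex -0.056 2.426 1.216
vertex 0.912 2.002 1.718
vertex 0.82 3.494 0.429
endloop
endfacet
facet normal 0.551 0.672 -0.495
outer loop
vertex 1.788 3.07 0.931
vertex 2.016 1.714 -0.656
vertex 0.82 3.494 0.429
endloop
endfacet
facet normal -0.109 0.646 0.756
outer loop
vertex 0.82 3.494 0.429
vertex 0.912 2.002 1.718
vertex 1.788 3.07 0.931
endloop
endfacet
facet normal 0.827 -0.363 0.429
outer loop
vertex 1.788 3.07 0.931
vertex 1.14 0.646 0.131
vertex 2.016 1.714 -0.656
endloop
endfacet
facet normal 0.827 -0.363 0.429
outer loop
vertex 0.912 2.002 1.718
vertex 1.14 0.646 0.131
vertex 1.788 3.07 0.931
endloop
endfacet

endsolid


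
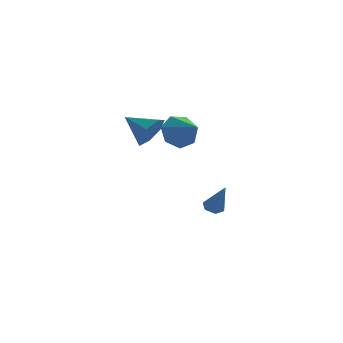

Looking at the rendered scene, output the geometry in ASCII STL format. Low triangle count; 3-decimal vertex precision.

solid 
facet normal -0.699 0.570 -0.432
outer loop
vertex 0.292 -0.571 1.678
vertex -0.384 -0.835 2.423
vertex 0.28 -0.035 2.405
endloop
endfacet
facet normal 0.964 0.222 -0.148
outer loop
vertex 0.292 -0.571 1.678
vertex 0.28 -0.035 2.405
vertex 0.804 -1.805 3.157
endloop
endfacet
facet normal -0.699 0.570 -0.432
outer loop
vertex 0.28 -0.035 2.405
vertex -0.384 -0.835 2.423
vertex -0.232 -0.102 3.145
endloop
endfacet
facet normal 0.719 0.441 0.537
outer loop
vertex 0.28 -0.035 2.405
vertex -0.232 -0.102 3.145
vertex 0.804 -1.805 3.157
endloop
endfacet
facet normal -0.699 0.570 -0.432
outer loop
vertex -0.232 -0.102 3.145
vertex -0.384 -0.835 2.423
vertex -0.858 -0.721 3.341
endloop
endfacet
facet normal 0.186 0.120 0.975
outer loop
vertex -0.232 -0.102 3.145
vertex -0.858 -0.721 3.341
vertex 0.804 -1.805 3.157
endloop
endfacet
facet normal -0.699 0.571 -0.432
outer loop
vertex -0.858 -0.721 3.341
vertex -0.384 -0.835 2.423
vertex -1.128 -1.426 2.846
endloop
endfacet
facet normal -0.232 -0.498 0.836
outer loop
vertex -0.858 -0.721 3.341
vertex -1.128 -1.426 2.846
vertex 0.804 -1.805 3.157
endloop
endfacet
facet normal -0.699 0.570 -0.432
outer loop
vertex -1.128 -1.426 2.846
vertex -0.384 -0.835 2.423
vertex -0.837 -1.686 2.032
endloop
endfacet
facet normal -0.222 -0.949 0.224
outer loop
vertex -1.128 -1.426 2.846
vertex -0.837 -1.686 2.032
vertex 0.804 -1.805 3.157
endloop
endfacet
facet normal -0.699 0.570 -0.432
outer loop
vertex -0.837 -1.686 2.032
vertex -0.384 -0.835 2.423
vertex -0.205 -1.305 1.513
endloop
endfacet
facet normal 0.209 -0.892 -0.400
outer loop
vertex -0.837 -1.686 2.032
vertex -0.205 -1.305 1.513
vertex 0.804 -1.805 3.157
endloop
endfacet
facet normal -0.699 0.570 -0.432
outer loop
vertex -0.205 -1.305 1.513
vertex -0.384 -0.835 2.423
vertex 0.292 -0.571 1.678
endloop
endfacet
facet normal 0.737 -0.372 -0.565
outer loop
vertex -0.205 -1.305 1.513
vertex 0.292 -0.571 1.678
vertex 0.804 -1.805 3.157
endloop
endfacet
facet normal -0.398 0.280 -0.873
outer loop
vertex 1.129 1.99 -3.819
vertex 0.589 1.961 -3.582
vertex 0.895 2.465 -3.56
endloop
endfacet
facet normal 0.903 0.429 0.029
outer loop
vertex 1.129 1.99 -3.819
vertex 0.895 2.465 -3.56
vertex 1.331 1.439 -1.958
endloop
endfacet
facet normal -0.398 0.280 -0.873
outer loop
vertex 0.895 2.465 -3.56
vertex 0.589 1.961 -3.582
vertex 0.355 2.436 -3.323
endloop
endfacet
facet normal 0.173 0.850 0.497
outer loop
vertex 0.895 2.465 -3.56
vertex 0.355 2.436 -3.323
vertex 1.331 1.439 -1.958
endloop
endfacet
facet normal -0.399 0.279 -0.873
outer loop
vertex 0.355 2.436 -3.323
vertex 0.589 1.961 -3.582
vertex 0.05 1.931 -3.345
endloop
endfacet
facet normal -0.625 0.347 0.700
outer loop
vertex 0.355 2.436 -3.323
vertex 0.05 1.931 -3.345
vertex 1.331 1.439 -1.958
endloop
endfacet
facet normal -0.399 0.281 -0.873
outer loop
vertex 0.05 1.931 -3.345
vertex 0.589 1.961 -3.582
vertex 0.284 1.456 -3.605
endloop
endfacet
facet normal -0.691 -0.578 0.434
outer loop
vertex 0.05 1.931 -3.345
vertex 0.284 1.456 -3.605
vertex 1.331 1.439 -1.958
endloop
endfacet
facet normal -0.398 0.280 -0.873
outer loop
vertex 0.284 1.456 -3.605
vertex 0.589 1.961 -3.582
vertex 0.824 1.485 -3.842
endloop
endfacet
facet normal 0.038 -0.999 -0.035
outer loop
vertex 0.284 1.456 -3.605
vertex 0.824 1.485 -3.842
vertex 1.331 1.439 -1.958
endloop
endfacet
facet normal -0.398 0.280 -0.873
outer loop
vertex 0.824 1.485 -3.842
vertex 0.589 1.961 -3.582
vertex 1.129 1.99 -3.819
endloop
endfacet
facet normal 0.836 -0.494 -0.237
outer loop
vertex 0.824 1.485 -3.842
vertex 1.129 1.99 -3.819
vertex 1.331 1.439 -1.958
endloop
endfacet
facet normal 0.863 -0.209 -0.460
outer loop
vertex -0.442 -3.112 3.931
vertex -0.918 -3.725 3.317
vertex -0.742 -2.757 3.208
endloop
endfacet
facet normal -0.106 0.875 0.473
outer loop
vertex -0.442 -3.112 3.931
vertex -0.742 -2.757 3.208
vertex -2.282 -3.395 4.043
endloop
endfacet
facet normal 0.863 -0.209 -0.460
outer loop
vertex -0.742 -2.757 3.208
vertex -0.918 -3.725 3.317
vertex -1.174 -3.132 2.567
endloop
endfacet
facet normal -0.463 0.865 -0.194
outer loop
vertex -0.742 -2.757 3.208
vertex -1.174 -3.132 2.567
vertex -2.282 -3.395 4.043
endloop
endfacet
facet normal 0.863 -0.209 -0.460
outer loop
vertex -1.174 -3.132 2.567
vertex -0.918 -3.725 3.317
vertex -1.414 -3.953 2.49
endloop
endfacet
facet normal -0.791 0.282 -0.543
outer loop
vertex -1.174 -3.132 2.567
vertex -1.414 -3.953 2.49
vertex -2.282 -3.395 4.043
endloop
endfacet
facet normal 0.863 -0.209 -0.460
outer loop
vertex -1.414 -3.953 2.49
vertex -0.918 -3.725 3.317
vertex -1.28 -4.603 3.036
endloop
endfacet
facet normal -0.843 -0.437 -0.314
outer loop
vertex -1.414 -3.953 2.49
vertex -1.28 -4.603 3.036
vertex -2.282 -3.395 4.043
endloop
endfacet
facet normal 0.863 -0.209 -0.460
outer loop
vertex -1.28 -4.603 3.036
vertex -0.918 -3.725 3.317
vertex -0.874 -4.592 3.793
endloop
endfacet
facet normal -0.579 -0.749 0.322
outer loop
vertex -1.28 -4.603 3.036
vertex -0.874 -4.592 3.793
vertex -2.282 -3.395 4.043
endloop
endfacet
facet normal 0.863 -0.209 -0.460
outer loop
vertex -0.874 -4.592 3.793
vertex -0.918 -3.725 3.317
vertex -0.501 -3.928 4.191
endloop
endfacet
facet normal -0.199 -0.419 0.886
outer loop
vertex -0.874 -4.592 3.793
vertex -0.501 -3.928 4.191
vertex -2.282 -3.395 4.043
endloop
endfacet
facet normal 0.863 -0.209 -0.460
outer loop
vertex -0.501 -3.928 4.191
vertex -0.918 -3.725 3.317
vertex -0.442 -3.112 3.931
endloop
endfacet
facet normal 0.011 0.303 0.953
outer loop
vertex -0.501 -3.928 4.191
vertex -0.442 -3.112 3.931
vertex -2.282 -3.395 4.043
endloop
endfacet

endsolid


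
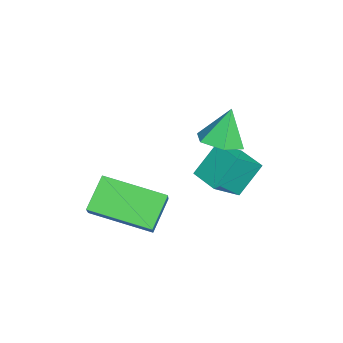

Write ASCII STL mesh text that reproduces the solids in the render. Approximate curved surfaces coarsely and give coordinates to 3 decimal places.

solid 
facet normal 0.264 -0.225 -0.938
outer loop
vertex -1.981 2.821 -0.657
vertex -2.726 2.662 -0.829
vertex -2.449 3.385 -0.924
endloop
endfacet
facet normal 0.552 0.684 0.478
outer loop
vertex -1.981 2.821 -0.657
vertex -2.449 3.385 -0.924
vertex -3.074 2.958 0.409
endloop
endfacet
facet normal 0.265 -0.225 -0.938
outer loop
vertex -2.449 3.385 -0.924
vertex -2.726 2.662 -0.829
vertex -3.193 3.226 -1.096
endloop
endfacet
facet normal -0.247 0.951 0.189
outer loop
vertex -2.449 3.385 -0.924
vertex -3.193 3.226 -1.096
vertex -3.074 2.958 0.409
endloop
endfacet
facet normal 0.265 -0.225 -0.938
outer loop
vertex -3.193 3.226 -1.096
vertex -2.726 2.662 -0.829
vertex -3.47 2.503 -1.001
endloop
endfacet
facet normal -0.919 0.370 0.139
outer loop
vertex -3.193 3.226 -1.096
vertex -3.47 2.503 -1.001
vertex -3.074 2.958 0.409
endloop
endfacet
facet normal 0.265 -0.224 -0.938
outer loop
vertex -3.47 2.503 -1.001
vertex -2.726 2.662 -0.829
vertex -3.002 1.939 -0.734
endloop
endfacet
facet normal -0.793 -0.479 0.377
outer loop
vertex -3.47 2.503 -1.001
vertex -3.002 1.939 -0.734
vertex -3.074 2.958 0.409
endloop
endfacet
facet normal 0.264 -0.224 -0.938
outer loop
vertex -3.002 1.939 -0.734
vertex -2.726 2.662 -0.829
vertex -2.258 2.097 -0.562
endloop
endfacet
facet normal 0.005 -0.746 0.666
outer loop
vertex -3.002 1.939 -0.734
vertex -2.258 2.097 -0.562
vertex -3.074 2.958 0.409
endloop
endfacet
facet normal 0.264 -0.224 -0.938
outer loop
vertex -2.258 2.097 -0.562
vertex -2.726 2.662 -0.829
vertex -1.981 2.821 -0.657
endloop
endfacet
facet normal 0.678 -0.165 0.716
outer loop
vertex -2.258 2.097 -0.562
vertex -1.981 2.821 -0.657
vertex -3.074 2.958 0.409
endloop
endfacet
facet normal -0.695 0.275 0.665
outer loop
vertex -0.887 -0.649 -1.257
vertex -0.576 1.318 -1.746
vertex -1.681 -0.722 -2.057
endloop
endfacet
facet normal -0.152 -0.959 0.239
outer loop
vertex -0.784 -1.078 -2.914
vertex -0.887 -0.649 -1.257
vertex -1.681 -0.722 -2.057
endloop
endfacet
facet normal -0.695 0.275 0.664
outer loop
vertex -1.681 -0.722 -2.057
vertex -0.576 1.318 -1.746
vertex -1.37 1.244 -2.547
endloop
endfacet
facet normal -0.703 -0.065 -0.708
outer loop
vertex -1.37 1.244 -2.547
vertex -0.784 -1.078 -2.914
vertex -1.681 -0.722 -2.057
endloop
endfacet
facet normal 0.703 0.065 0.708
outer loop
vertex -0.887 -0.649 -1.257
vertex 0.321 0.962 -2.603
vertex -0.576 1.318 -1.746
endloop
endfacet
facet normal -0.152 -0.959 0.239
outer loop
vertex 0.01 -1.004 -2.113
vertex -0.887 -0.649 -1.257
vertex -0.784 -1.078 -2.914
endloop
endfacet
facet normal 0.702 0.066 0.709
outer loop
vertex 0.01 -1.004 -2.113
vertex 0.321 0.962 -2.603
vertex -0.887 -0.649 -1.257
endloop
endfacet
facet normal 0.152 0.959 -0.239
outer loop
vertex -0.576 1.318 -1.746
vertex 0.321 0.962 -2.603
vertex -1.37 1.244 -2.547
endloop
endfacet
facet normal -0.702 -0.065 -0.709
outer loop
vertex -0.473 0.889 -3.403
vertex -0.784 -1.078 -2.914
vertex -1.37 1.244 -2.547
endloop
endfacet
facet normal 0.152 0.959 -0.238
outer loop
vertex -1.37 1.244 -2.547
vertex 0.321 0.962 -2.603
vertex -0.473 0.889 -3.403
endloop
endfacet
facet normal 0.695 -0.275 -0.664
outer loop
vertex -0.473 0.889 -3.403
vertex 0.01 -1.004 -2.113
vertex -0.784 -1.078 -2.914
endloop
endfacet
facet normal 0.695 -0.275 -0.664
outer loop
vertex 0.321 0.962 -2.603
vertex 0.01 -1.004 -2.113
vertex -0.473 0.889 -3.403
endloop
endfacet
facet normal -0.383 0.490 0.783
outer loop
vertex -3.492 2.491 -1.525
vertex -2.709 3.188 -1.578
vertex -4.184 3.208 -2.312
endloop
endfacet
facet normal -0.746 -0.664 0.051
outer loop
vertex -3.671 2.552 -3.362
vertex -3.492 2.491 -1.525
vertex -4.184 3.208 -2.312
endloop
endfacet
facet normal -0.383 0.489 0.783
outer loop
vertex -4.184 3.208 -2.312
vertex -2.709 3.188 -1.578
vertex -3.401 3.906 -2.365
endloop
endfacet
facet normal -0.545 0.565 -0.619
outer loop
vertex -3.401 3.906 -2.365
vertex -3.671 2.552 -3.362
vertex -4.184 3.208 -2.312
endloop
endfacet
facet normal 0.545 -0.565 0.619
outer loop
vertex -3.492 2.491 -1.525
vertex -2.196 2.532 -2.628
vertex -2.709 3.188 -1.578
endloop
endfacet
facet normal -0.746 -0.664 0.051
outer loop
vertex -2.979 1.834 -2.575
vertex -3.492 2.491 -1.525
vertex -3.671 2.552 -3.362
endloop
endfacet
facet normal 0.545 -0.565 0.620
outer loop
vertex -2.979 1.834 -2.575
vertex -2.196 2.532 -2.628
vertex -3.492 2.491 -1.525
endloop
endfacet
facet normal 0.746 0.664 -0.050
outer loop
vertex -2.709 3.188 -1.578
vertex -2.196 2.532 -2.628
vertex -3.401 3.906 -2.365
endloop
endfacet
facet normal -0.545 0.565 -0.620
outer loop
vertex -2.888 3.249 -3.415
vertex -3.671 2.552 -3.362
vertex -3.401 3.906 -2.365
endloop
endfacet
facet normal 0.746 0.664 -0.051
outer loop
vertex -3.401 3.906 -2.365
vertex -2.196 2.532 -2.628
vertex -2.888 3.249 -3.415
endloop
endfacet
facet normal 0.383 -0.490 -0.783
outer loop
vertex -2.888 3.249 -3.415
vertex -2.979 1.834 -2.575
vertex -3.671 2.552 -3.362
endloop
endfacet
facet normal 0.383 -0.490 -0.783
outer loop
vertex -2.196 2.532 -2.628
vertex -2.979 1.834 -2.575
vertex -2.888 3.249 -3.415
endloop
endfacet

endsolid


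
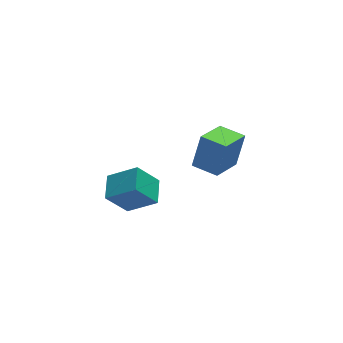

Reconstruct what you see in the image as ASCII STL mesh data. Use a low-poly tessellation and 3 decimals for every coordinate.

solid 
facet normal -0.614 0.026 0.789
outer loop
vertex -4.076 -1.689 2.397
vertex -3.8 -0.952 2.588
vertex -4.809 -1.262 1.812
endloop
endfacet
facet normal -0.341 -0.910 -0.236
outer loop
vertex -4.2 -1.288 1.032
vertex -4.076 -1.689 2.397
vertex -4.809 -1.262 1.812
endloop
endfacet
facet normal -0.615 0.027 0.788
outer loop
vertex -4.809 -1.262 1.812
vertex -3.8 -0.952 2.588
vertex -4.532 -0.525 2.003
endloop
endfacet
facet normal -0.711 0.414 -0.569
outer loop
vertex -4.532 -0.525 2.003
vertex -4.2 -1.288 1.032
vertex -4.809 -1.262 1.812
endloop
endfacet
facet normal 0.711 -0.414 0.569
outer loop
vertex -4.076 -1.689 2.397
vertex -3.191 -0.978 1.808
vertex -3.8 -0.952 2.588
endloop
endfacet
facet normal -0.342 -0.910 -0.236
outer loop
vertex -3.468 -1.715 1.617
vertex -4.076 -1.689 2.397
vertex -4.2 -1.288 1.032
endloop
endfacet
facet normal 0.711 -0.414 0.568
outer loop
vertex -3.468 -1.715 1.617
vertex -3.191 -0.978 1.808
vertex -4.076 -1.689 2.397
endloop
endfacet
facet normal 0.342 0.910 0.236
outer loop
vertex -3.8 -0.952 2.588
vertex -3.191 -0.978 1.808
vertex -4.532 -0.525 2.003
endloop
endfacet
facet normal -0.711 0.414 -0.568
outer loop
vertex -3.924 -0.551 1.223
vertex -4.2 -1.288 1.032
vertex -4.532 -0.525 2.003
endloop
endfacet
facet normal 0.342 0.910 0.236
outer loop
vertex -4.532 -0.525 2.003
vertex -3.191 -0.978 1.808
vertex -3.924 -0.551 1.223
endloop
endfacet
facet normal 0.615 -0.026 -0.788
outer loop
vertex -3.924 -0.551 1.223
vertex -3.468 -1.715 1.617
vertex -4.2 -1.288 1.032
endloop
endfacet
facet normal 0.614 -0.026 -0.789
outer loop
vertex -3.191 -0.978 1.808
vertex -3.468 -1.715 1.617
vertex -3.924 -0.551 1.223
endloop
endfacet
facet normal -0.703 -0.609 0.369
outer loop
vertex -0.979 -0.178 1.889
vertex -1.513 0.456 1.918
vertex -1.316 -0.414 0.858
endloop
endfacet
facet normal 0.644 -0.765 -0.035
outer loop
vertex -0.487 0.304 0.422
vertex -0.979 -0.178 1.889
vertex -1.316 -0.414 0.858
endloop
endfacet
facet normal -0.703 -0.609 0.369
outer loop
vertex -1.316 -0.414 0.858
vertex -1.513 0.456 1.918
vertex -1.85 0.22 0.887
endloop
endfacet
facet normal -0.304 -0.213 -0.929
outer loop
vertex -1.85 0.22 0.887
vertex -0.487 0.304 0.422
vertex -1.316 -0.414 0.858
endloop
endfacet
facet normal 0.304 0.213 0.929
outer loop
vertex -0.979 -0.178 1.889
vertex -0.684 1.174 1.482
vertex -1.513 0.456 1.918
endloop
endfacet
facet normal 0.644 -0.765 -0.035
outer loop
vertex -0.15 0.54 1.453
vertex -0.979 -0.178 1.889
vertex -0.487 0.304 0.422
endloop
endfacet
facet normal 0.304 0.213 0.929
outer loop
vertex -0.15 0.54 1.453
vertex -0.684 1.174 1.482
vertex -0.979 -0.178 1.889
endloop
endfacet
facet normal -0.644 0.765 0.035
outer loop
vertex -1.513 0.456 1.918
vertex -0.684 1.174 1.482
vertex -1.85 0.22 0.887
endloop
endfacet
facet normal -0.304 -0.213 -0.929
outer loop
vertex -1.021 0.938 0.451
vertex -0.487 0.304 0.422
vertex -1.85 0.22 0.887
endloop
endfacet
facet normal -0.644 0.765 0.035
outer loop
vertex -1.85 0.22 0.887
vertex -0.684 1.174 1.482
vertex -1.021 0.938 0.451
endloop
endfacet
facet normal 0.703 0.609 -0.369
outer loop
vertex -1.021 0.938 0.451
vertex -0.15 0.54 1.453
vertex -0.487 0.304 0.422
endloop
endfacet
facet normal 0.703 0.609 -0.369
outer loop
vertex -0.684 1.174 1.482
vertex -0.15 0.54 1.453
vertex -1.021 0.938 0.451
endloop
endfacet

endsolid


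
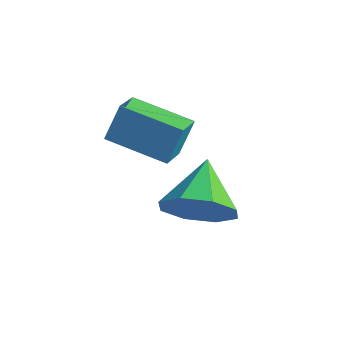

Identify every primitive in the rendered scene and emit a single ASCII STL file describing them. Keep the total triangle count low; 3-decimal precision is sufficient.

solid 
facet normal -0.923 -0.312 0.226
outer loop
vertex -2.765 -0.18 -0.224
vertex -3.163 0.707 -0.622
vertex -2.849 -0.68 -1.256
endloop
endfacet
facet normal 0.379 -0.844 0.378
outer loop
vertex -1.217 -0.127 -1.658
vertex -2.765 -0.18 -0.224
vertex -2.849 -0.68 -1.256
endloop
endfacet
facet normal -0.922 -0.313 0.228
outer loop
vertex -2.849 -0.68 -1.256
vertex -3.163 0.707 -0.622
vertex -3.248 0.206 -1.654
endloop
endfacet
facet normal -0.073 -0.436 -0.897
outer loop
vertex -3.248 0.206 -1.654
vertex -1.217 -0.127 -1.658
vertex -2.849 -0.68 -1.256
endloop
endfacet
facet normal 0.073 0.436 0.897
outer loop
vertex -2.765 -0.18 -0.224
vertex -1.531 1.26 -1.024
vertex -3.163 0.707 -0.622
endloop
endfacet
facet normal 0.380 -0.844 0.379
outer loop
vertex -1.132 0.374 -0.626
vertex -2.765 -0.18 -0.224
vertex -1.217 -0.127 -1.658
endloop
endfacet
facet normal 0.073 0.436 0.897
outer loop
vertex -1.132 0.374 -0.626
vertex -1.531 1.26 -1.024
vertex -2.765 -0.18 -0.224
endloop
endfacet
facet normal -0.379 0.844 -0.379
outer loop
vertex -3.163 0.707 -0.622
vertex -1.531 1.26 -1.024
vertex -3.248 0.206 -1.654
endloop
endfacet
facet normal -0.073 -0.435 -0.897
outer loop
vertex -1.615 0.76 -2.056
vertex -1.217 -0.127 -1.658
vertex -3.248 0.206 -1.654
endloop
endfacet
facet normal -0.380 0.844 -0.378
outer loop
vertex -3.248 0.206 -1.654
vertex -1.531 1.26 -1.024
vertex -1.615 0.76 -2.056
endloop
endfacet
facet normal 0.923 0.312 -0.227
outer loop
vertex -1.615 0.76 -2.056
vertex -1.132 0.374 -0.626
vertex -1.217 -0.127 -1.658
endloop
endfacet
facet normal 0.922 0.313 -0.227
outer loop
vertex -1.531 1.26 -1.024
vertex -1.132 0.374 -0.626
vertex -1.615 0.76 -2.056
endloop
endfacet
facet normal 0.465 -0.736 -0.492
outer loop
vertex -0.051 0.274 -2.743
vertex -0.68 0.451 -3.603
vertex 0.274 0.827 -3.264
endloop
endfacet
facet normal 0.445 0.462 0.767
outer loop
vertex -0.051 0.274 -2.743
vertex 0.274 0.827 -3.264
vertex -1.46 1.689 -2.777
endloop
endfacet
facet normal 0.465 -0.737 -0.491
outer loop
vertex 0.274 0.827 -3.264
vertex -0.68 0.451 -3.603
vertex 0.041 1.16 -3.984
endloop
endfacet
facet normal 0.485 0.843 0.233
outer loop
vertex 0.274 0.827 -3.264
vertex 0.041 1.16 -3.984
vertex -1.46 1.689 -2.777
endloop
endfacet
facet normal 0.465 -0.737 -0.491
outer loop
vertex 0.041 1.16 -3.984
vertex -0.68 0.451 -3.603
vertex -0.615 1.077 -4.48
endloop
endfacet
facet normal 0.100 0.951 -0.292
outer loop
vertex 0.041 1.16 -3.984
vertex -0.615 1.077 -4.48
vertex -1.46 1.689 -2.777
endloop
endfacet
facet normal 0.465 -0.737 -0.491
outer loop
vertex -0.615 1.077 -4.48
vertex -0.68 0.451 -3.603
vertex -1.309 0.628 -4.463
endloop
endfacet
facet normal -0.480 0.723 -0.498
outer loop
vertex -0.615 1.077 -4.48
vertex -1.309 0.628 -4.463
vertex -1.46 1.689 -2.777
endloop
endfacet
facet normal 0.464 -0.737 -0.491
outer loop
vertex -1.309 0.628 -4.463
vertex -0.68 0.451 -3.603
vertex -1.634 0.075 -3.941
endloop
endfacet
facet normal -0.920 0.290 -0.265
outer loop
vertex -1.309 0.628 -4.463
vertex -1.634 0.075 -3.941
vertex -1.46 1.689 -2.777
endloop
endfacet
facet normal 0.464 -0.737 -0.491
outer loop
vertex -1.634 0.075 -3.941
vertex -0.68 0.451 -3.603
vertex -1.4 -0.257 -3.221
endloop
endfacet
facet normal -0.959 -0.091 0.270
outer loop
vertex -1.634 0.075 -3.941
vertex -1.4 -0.257 -3.221
vertex -1.46 1.689 -2.777
endloop
endfacet
facet normal 0.464 -0.737 -0.492
outer loop
vertex -1.4 -0.257 -3.221
vertex -0.68 0.451 -3.603
vertex -0.744 -0.175 -2.725
endloop
endfacet
facet normal -0.575 -0.199 0.794
outer loop
vertex -1.4 -0.257 -3.221
vertex -0.744 -0.175 -2.725
vertex -1.46 1.689 -2.777
endloop
endfacet
facet normal 0.465 -0.737 -0.491
outer loop
vertex -0.744 -0.175 -2.725
vertex -0.68 0.451 -3.603
vertex -0.051 0.274 -2.743
endloop
endfacet
facet normal 0.006 0.030 1.000
outer loop
vertex -0.744 -0.175 -2.725
vertex -0.051 0.274 -2.743
vertex -1.46 1.689 -2.777
endloop
endfacet

endsolid


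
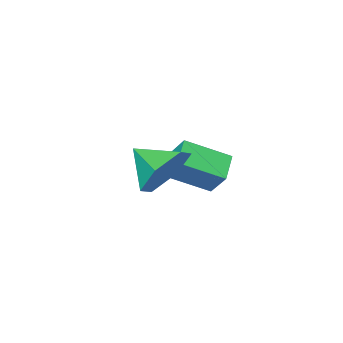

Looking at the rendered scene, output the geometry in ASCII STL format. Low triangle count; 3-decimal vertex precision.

solid 
facet normal -0.238 0.866 -0.439
outer loop
vertex 1.704 -0.905 4.183
vertex 0.918 -1.401 3.631
vertex 0.709 -0.968 4.598
endloop
endfacet
facet normal 0.388 -0.082 0.918
outer loop
vertex 1.704 -0.905 4.183
vertex 0.709 -0.968 4.598
vertex 1.242 -2.579 4.229
endloop
endfacet
facet normal -0.237 0.866 -0.439
outer loop
vertex 0.709 -0.968 4.598
vertex 0.918 -1.401 3.631
vertex -0.077 -1.463 4.046
endloop
endfacet
facet normal -0.396 -0.328 0.858
outer loop
vertex 0.709 -0.968 4.598
vertex -0.077 -1.463 4.046
vertex 1.242 -2.579 4.229
endloop
endfacet
facet normal -0.238 0.866 -0.440
outer loop
vertex -0.077 -1.463 4.046
vertex 0.918 -1.401 3.631
vertex 0.133 -1.897 3.079
endloop
endfacet
facet normal -0.649 -0.736 0.190
outer loop
vertex -0.077 -1.463 4.046
vertex 0.133 -1.897 3.079
vertex 1.242 -2.579 4.229
endloop
endfacet
facet normal -0.238 0.866 -0.440
outer loop
vertex 0.133 -1.897 3.079
vertex 0.918 -1.401 3.631
vertex 1.128 -1.834 2.664
endloop
endfacet
facet normal -0.118 -0.900 -0.420
outer loop
vertex 0.133 -1.897 3.079
vertex 1.128 -1.834 2.664
vertex 1.242 -2.579 4.229
endloop
endfacet
facet normal -0.237 0.866 -0.439
outer loop
vertex 1.128 -1.834 2.664
vertex 0.918 -1.401 3.631
vertex 1.913 -1.339 3.216
endloop
endfacet
facet normal 0.665 -0.654 -0.360
outer loop
vertex 1.128 -1.834 2.664
vertex 1.913 -1.339 3.216
vertex 1.242 -2.579 4.229
endloop
endfacet
facet normal -0.237 0.866 -0.440
outer loop
vertex 1.913 -1.339 3.216
vertex 0.918 -1.401 3.631
vertex 1.704 -0.905 4.183
endloop
endfacet
facet normal 0.919 -0.245 0.309
outer loop
vertex 1.913 -1.339 3.216
vertex 1.704 -0.905 4.183
vertex 1.242 -2.579 4.229
endloop
endfacet
facet normal -0.722 0.535 -0.439
outer loop
vertex -3.217 -4.07 1.128
vertex -3.224 -3.333 2.037
vertex -2.462 -3.456 0.636
endloop
endfacet
facet normal 0.006 -0.630 -0.777
outer loop
vertex -1.236 -4.367 1.383
vertex -3.217 -4.07 1.128
vertex -2.462 -3.456 0.636
endloop
endfacet
facet normal -0.721 0.536 -0.439
outer loop
vertex -2.462 -3.456 0.636
vertex -3.224 -3.333 2.037
vertex -2.469 -2.72 1.545
endloop
endfacet
facet normal 0.693 0.563 -0.451
outer loop
vertex -2.469 -2.72 1.545
vertex -1.236 -4.367 1.383
vertex -2.462 -3.456 0.636
endloop
endfacet
facet normal -0.693 -0.563 0.451
outer loop
vertex -3.217 -4.07 1.128
vertex -1.998 -4.244 2.784
vertex -3.224 -3.333 2.037
endloop
endfacet
facet normal 0.006 -0.630 -0.777
outer loop
vertex -1.991 -4.98 1.875
vertex -3.217 -4.07 1.128
vertex -1.236 -4.367 1.383
endloop
endfacet
facet normal -0.693 -0.563 0.451
outer loop
vertex -1.991 -4.98 1.875
vertex -1.998 -4.244 2.784
vertex -3.217 -4.07 1.128
endloop
endfacet
facet normal -0.005 0.630 0.777
outer loop
vertex -3.224 -3.333 2.037
vertex -1.998 -4.244 2.784
vertex -2.469 -2.72 1.545
endloop
endfacet
facet normal 0.693 0.563 -0.451
outer loop
vertex -1.243 -3.63 2.292
vertex -1.236 -4.367 1.383
vertex -2.469 -2.72 1.545
endloop
endfacet
facet normal -0.006 0.630 0.777
outer loop
vertex -2.469 -2.72 1.545
vertex -1.998 -4.244 2.784
vertex -1.243 -3.63 2.292
endloop
endfacet
facet normal 0.721 -0.535 0.440
outer loop
vertex -1.243 -3.63 2.292
vertex -1.991 -4.98 1.875
vertex -1.236 -4.367 1.383
endloop
endfacet
facet normal 0.722 -0.535 0.439
outer loop
vertex -1.998 -4.244 2.784
vertex -1.991 -4.98 1.875
vertex -1.243 -3.63 2.292
endloop
endfacet

endsolid


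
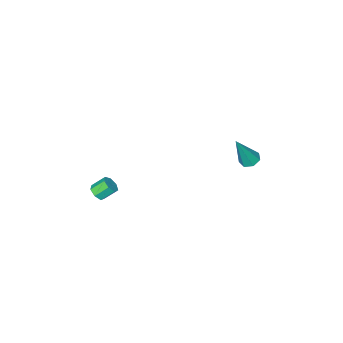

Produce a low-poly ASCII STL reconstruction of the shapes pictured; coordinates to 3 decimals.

solid 
facet normal -0.426 0.052 -0.903
outer loop
vertex -3.89 3.097 -3.449
vertex -4.377 3.448 -3.199
vertex -3.815 3.656 -3.452
endloop
endfacet
facet normal 0.975 -0.132 -0.182
outer loop
vertex -3.89 3.097 -3.449
vertex -3.815 3.656 -3.452
vertex -3.443 3.332 -1.221
endloop
endfacet
facet normal -0.426 0.053 -0.903
outer loop
vertex -3.815 3.656 -3.452
vertex -4.377 3.448 -3.199
vertex -4.163 4.058 -3.264
endloop
endfacet
facet normal 0.749 0.662 -0.029
outer loop
vertex -3.815 3.656 -3.452
vertex -4.163 4.058 -3.264
vertex -3.443 3.332 -1.221
endloop
endfacet
facet normal -0.426 0.053 -0.903
outer loop
vertex -4.163 4.058 -3.264
vertex -4.377 3.448 -3.199
vertex -4.672 4.001 -3.027
endloop
endfacet
facet normal 0.043 0.946 0.321
outer loop
vertex -4.163 4.058 -3.264
vertex -4.672 4.001 -3.027
vertex -3.443 3.332 -1.221
endloop
endfacet
facet normal -0.426 0.053 -0.903
outer loop
vertex -4.672 4.001 -3.027
vertex -4.377 3.448 -3.199
vertex -4.958 3.527 -2.92
endloop
endfacet
facet normal -0.614 0.507 0.605
outer loop
vertex -4.672 4.001 -3.027
vertex -4.958 3.527 -2.92
vertex -3.443 3.332 -1.221
endloop
endfacet
facet normal -0.427 0.052 -0.903
outer loop
vertex -4.958 3.527 -2.92
vertex -4.377 3.448 -3.199
vertex -4.807 2.994 -3.022
endloop
endfacet
facet normal -0.725 -0.322 0.609
outer loop
vertex -4.958 3.527 -2.92
vertex -4.807 2.994 -3.022
vertex -3.443 3.332 -1.221
endloop
endfacet
facet normal -0.427 0.052 -0.903
outer loop
vertex -4.807 2.994 -3.022
vertex -4.377 3.448 -3.199
vertex -4.331 2.802 -3.258
endloop
endfacet
facet normal -0.208 -0.921 0.330
outer loop
vertex -4.807 2.994 -3.022
vertex -4.331 2.802 -3.258
vertex -3.443 3.332 -1.221
endloop
endfacet
facet normal -0.426 0.052 -0.903
outer loop
vertex -4.331 2.802 -3.258
vertex -4.377 3.448 -3.199
vertex -3.89 3.097 -3.449
endloop
endfacet
facet normal 0.549 -0.835 -0.022
outer loop
vertex -4.331 2.802 -3.258
vertex -3.89 3.097 -3.449
vertex -3.443 3.332 -1.221
endloop
endfacet
facet normal 0.648 -0.377 -0.661
outer loop
vertex 4.282 0.834 -3.777
vertex 3.871 0.478 -3.977
vertex 4.002 1.014 -4.154
endloop
endfacet
facet normal 0.519 0.854 0.022
outer loop
vertex 4.282 0.834 -3.777
vertex 4.002 1.014 -4.154
vertex 3.62 1.219 -3.102
endloop
endfacet
facet normal 0.519 0.854 0.022
outer loop
vertex 3.62 1.219 -3.102
vertex 4.002 1.014 -4.154
vertex 3.34 1.399 -3.48
endloop
endfacet
facet normal -0.650 0.376 0.660
outer loop
vertex 3.62 1.219 -3.102
vertex 3.34 1.399 -3.48
vertex 3.209 0.862 -3.303
endloop
endfacet
facet normal 0.649 -0.377 -0.661
outer loop
vertex 4.002 1.014 -4.154
vertex 3.871 0.478 -3.977
vertex 3.623 0.79 -4.398
endloop
endfacet
facet normal -0.111 0.812 -0.573
outer loop
vertex 4.002 1.014 -4.154
vertex 3.623 0.79 -4.398
vertex 3.34 1.399 -3.48
endloop
endfacet
facet normal -0.111 0.812 -0.573
outer loop
vertex 3.34 1.399 -3.48
vertex 3.623 0.79 -4.398
vertex 2.962 1.175 -3.724
endloop
endfacet
facet normal -0.649 0.376 0.661
outer loop
vertex 3.34 1.399 -3.48
vertex 2.962 1.175 -3.724
vertex 3.209 0.862 -3.303
endloop
endfacet
facet normal 0.649 -0.377 -0.661
outer loop
vertex 3.623 0.79 -4.398
vertex 3.871 0.478 -3.977
vertex 3.431 0.331 -4.325
endloop
endfacet
facet normal -0.658 0.158 -0.736
outer loop
vertex 3.623 0.79 -4.398
vertex 3.431 0.331 -4.325
vertex 2.962 1.175 -3.724
endloop
endfacet
facet normal -0.658 0.159 -0.736
outer loop
vertex 2.962 1.175 -3.724
vertex 3.431 0.331 -4.325
vertex 2.769 0.715 -3.651
endloop
endfacet
facet normal -0.649 0.377 0.661
outer loop
vertex 2.962 1.175 -3.724
vertex 2.769 0.715 -3.651
vertex 3.209 0.862 -3.303
endloop
endfacet
facet normal 0.649 -0.376 -0.661
outer loop
vertex 3.431 0.331 -4.325
vertex 3.871 0.478 -3.977
vertex 3.57 -0.018 -3.99
endloop
endfacet
facet normal -0.709 -0.615 -0.346
outer loop
vertex 3.431 0.331 -4.325
vertex 3.57 -0.018 -3.99
vertex 2.769 0.715 -3.651
endloop
endfacet
facet normal -0.709 -0.615 -0.345
outer loop
vertex 2.769 0.715 -3.651
vertex 3.57 -0.018 -3.99
vertex 2.908 0.367 -3.316
endloop
endfacet
facet normal -0.649 0.377 0.661
outer loop
vertex 2.769 0.715 -3.651
vertex 2.908 0.367 -3.316
vertex 3.209 0.862 -3.303
endloop
endfacet
facet normal 0.650 -0.377 -0.660
outer loop
vertex 3.57 -0.018 -3.99
vertex 3.871 0.478 -3.977
vertex 3.935 0.007 -3.645
endloop
endfacet
facet normal -0.226 -0.925 0.306
outer loop
vertex 3.57 -0.018 -3.99
vertex 3.935 0.007 -3.645
vertex 2.908 0.367 -3.316
endloop
endfacet
facet normal -0.227 -0.925 0.305
outer loop
vertex 2.908 0.367 -3.316
vertex 3.935 0.007 -3.645
vertex 3.274 0.391 -2.971
endloop
endfacet
facet normal -0.648 0.377 0.662
outer loop
vertex 2.908 0.367 -3.316
vertex 3.274 0.391 -2.971
vertex 3.209 0.862 -3.303
endloop
endfacet
facet normal 0.649 -0.377 -0.660
outer loop
vertex 3.935 0.007 -3.645
vertex 3.871 0.478 -3.977
vertex 4.252 0.386 -3.55
endloop
endfacet
facet normal 0.427 -0.539 0.726
outer loop
vertex 3.935 0.007 -3.645
vertex 4.252 0.386 -3.55
vertex 3.274 0.391 -2.971
endloop
endfacet
facet normal 0.427 -0.539 0.726
outer loop
vertex 3.274 0.391 -2.971
vertex 4.252 0.386 -3.55
vertex 3.591 0.77 -2.876
endloop
endfacet
facet normal -0.649 0.377 0.661
outer loop
vertex 3.274 0.391 -2.971
vertex 3.591 0.77 -2.876
vertex 3.209 0.862 -3.303
endloop
endfacet
facet normal 0.649 -0.378 -0.660
outer loop
vertex 4.252 0.386 -3.55
vertex 3.871 0.478 -3.977
vertex 4.282 0.834 -3.777
endloop
endfacet
facet normal 0.759 0.253 0.600
outer loop
vertex 4.252 0.386 -3.55
vertex 4.282 0.834 -3.777
vertex 3.591 0.77 -2.876
endloop
endfacet
facet normal 0.759 0.253 0.600
outer loop
vertex 3.591 0.77 -2.876
vertex 4.282 0.834 -3.777
vertex 3.62 1.219 -3.102
endloop
endfacet
facet normal -0.649 0.375 0.662
outer loop
vertex 3.591 0.77 -2.876
vertex 3.62 1.219 -3.102
vertex 3.209 0.862 -3.303
endloop
endfacet

endsolid
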